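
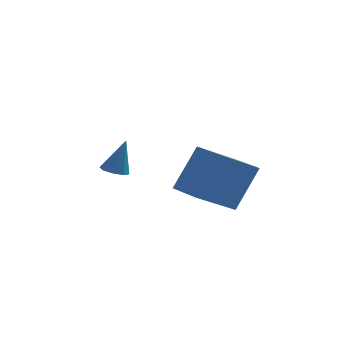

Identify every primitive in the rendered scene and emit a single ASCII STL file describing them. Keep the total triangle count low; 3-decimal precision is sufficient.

solid 
facet normal -0.388 -0.321 -0.864
outer loop
vertex 0.785 -4.55 1.779
vertex -0.022 -3.518 1.758
vertex 2.004 -3.613 0.882
endloop
endfacet
facet normal 0.617 -0.787 0.016
outer loop
vertex 2.742 -3.002 2.522
vertex 0.785 -4.55 1.779
vertex 2.004 -3.613 0.882
endloop
endfacet
facet normal -0.388 -0.322 -0.863
outer loop
vertex 2.004 -3.613 0.882
vertex -0.022 -3.518 1.758
vertex 1.197 -2.582 0.86
endloop
endfacet
facet normal 0.685 0.526 -0.504
outer loop
vertex 1.197 -2.582 0.86
vertex 2.742 -3.002 2.522
vertex 2.004 -3.613 0.882
endloop
endfacet
facet normal -0.685 -0.526 0.504
outer loop
vertex 0.785 -4.55 1.779
vertex 0.716 -2.907 3.398
vertex -0.022 -3.518 1.758
endloop
endfacet
facet normal 0.616 -0.787 0.016
outer loop
vertex 1.523 -3.938 3.42
vertex 0.785 -4.55 1.779
vertex 2.742 -3.002 2.522
endloop
endfacet
facet normal -0.685 -0.526 0.504
outer loop
vertex 1.523 -3.938 3.42
vertex 0.716 -2.907 3.398
vertex 0.785 -4.55 1.779
endloop
endfacet
facet normal -0.616 0.787 -0.016
outer loop
vertex -0.022 -3.518 1.758
vertex 0.716 -2.907 3.398
vertex 1.197 -2.582 0.86
endloop
endfacet
facet normal 0.685 0.526 -0.504
outer loop
vertex 1.935 -1.97 2.501
vertex 2.742 -3.002 2.522
vertex 1.197 -2.582 0.86
endloop
endfacet
facet normal -0.617 0.787 -0.016
outer loop
vertex 1.197 -2.582 0.86
vertex 0.716 -2.907 3.398
vertex 1.935 -1.97 2.501
endloop
endfacet
facet normal 0.389 0.322 0.863
outer loop
vertex 1.935 -1.97 2.501
vertex 1.523 -3.938 3.42
vertex 2.742 -3.002 2.522
endloop
endfacet
facet normal 0.388 0.322 0.864
outer loop
vertex 0.716 -2.907 3.398
vertex 1.523 -3.938 3.42
vertex 1.935 -1.97 2.501
endloop
endfacet
facet normal -0.271 -0.148 -0.951
outer loop
vertex -1.912 0.298 0.982
vertex -2.274 -0.056 1.14
vertex -2.272 0.468 1.058
endloop
endfacet
facet normal 0.439 0.895 0.076
outer loop
vertex -1.912 0.298 0.982
vertex -2.272 0.468 1.058
vertex -1.886 0.156 2.5
endloop
endfacet
facet normal -0.271 -0.148 -0.951
outer loop
vertex -2.272 0.468 1.058
vertex -2.274 -0.056 1.14
vertex -2.633 0.332 1.182
endloop
endfacet
facet normal -0.257 0.928 0.270
outer loop
vertex -2.272 0.468 1.058
vertex -2.633 0.332 1.182
vertex -1.886 0.156 2.5
endloop
endfacet
facet normal -0.272 -0.149 -0.951
outer loop
vertex -2.633 0.332 1.182
vertex -2.274 -0.056 1.14
vertex -2.784 -0.031 1.282
endloop
endfacet
facet normal -0.752 0.446 0.486
outer loop
vertex -2.633 0.332 1.182
vertex -2.784 -0.031 1.282
vertex -1.886 0.156 2.5
endloop
endfacet
facet normal -0.272 -0.147 -0.951
outer loop
vertex -2.784 -0.031 1.282
vertex -2.274 -0.056 1.14
vertex -2.636 -0.409 1.298
endloop
endfacet
facet normal -0.755 -0.270 0.598
outer loop
vertex -2.784 -0.031 1.282
vertex -2.636 -0.409 1.298
vertex -1.886 0.156 2.5
endloop
endfacet
facet normal -0.271 -0.148 -0.951
outer loop
vertex -2.636 -0.409 1.298
vertex -2.274 -0.056 1.14
vertex -2.276 -0.579 1.222
endloop
endfacet
facet normal -0.263 -0.799 0.540
outer loop
vertex -2.636 -0.409 1.298
vertex -2.276 -0.579 1.222
vertex -1.886 0.156 2.5
endloop
endfacet
facet normal -0.271 -0.148 -0.951
outer loop
vertex -2.276 -0.579 1.222
vertex -2.274 -0.056 1.14
vertex -1.915 -0.443 1.098
endloop
endfacet
facet normal 0.433 -0.832 0.347
outer loop
vertex -2.276 -0.579 1.222
vertex -1.915 -0.443 1.098
vertex -1.886 0.156 2.5
endloop
endfacet
facet normal -0.272 -0.149 -0.951
outer loop
vertex -1.915 -0.443 1.098
vertex -2.274 -0.056 1.14
vertex -1.764 -0.08 0.998
endloop
endfacet
facet normal 0.928 -0.350 0.130
outer loop
vertex -1.915 -0.443 1.098
vertex -1.764 -0.08 0.998
vertex -1.886 0.156 2.5
endloop
endfacet
facet normal -0.272 -0.147 -0.951
outer loop
vertex -1.764 -0.08 0.998
vertex -2.274 -0.056 1.14
vertex -1.912 0.298 0.982
endloop
endfacet
facet normal 0.931 0.365 0.018
outer loop
vertex -1.764 -0.08 0.998
vertex -1.912 0.298 0.982
vertex -1.886 0.156 2.5
endloop
endfacet

endsolid


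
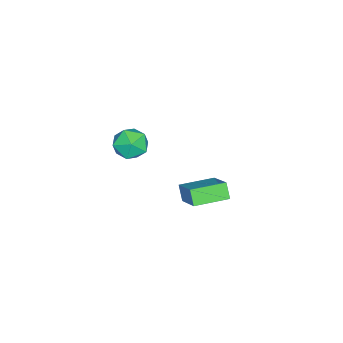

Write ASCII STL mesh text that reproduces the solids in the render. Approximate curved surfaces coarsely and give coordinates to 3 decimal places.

solid 
facet normal 0.145 0.264 0.954
outer loop
vertex 1.359 -3.238 4.115
vertex 1.616 -4.157 4.33
vertex 2.296 -3.513 4.049
endloop
endfacet
facet normal 0.274 0.811 0.516
outer loop
vertex 1.359 -3.238 4.115
vertex 2.296 -3.513 4.049
vertex 1.904 -2.941 3.359
endloop
endfacet
facet normal -0.318 0.938 0.139
outer loop
vertex 1.359 -3.238 4.115
vertex 1.904 -2.941 3.359
vertex 0.982 -3.232 3.214
endloop
endfacet
facet normal -0.814 0.467 0.344
outer loop
vertex 1.359 -3.238 4.115
vertex 0.982 -3.232 3.214
vertex 0.804 -3.983 3.813
endloop
endfacet
facet normal -0.529 0.050 0.847
outer loop
vertex 1.359 -3.238 4.115
vertex 0.804 -3.983 3.813
vertex 1.616 -4.157 4.33
endloop
endfacet
facet normal 0.788 0.613 0.061
outer loop
vertex 1.904 -2.941 3.359
vertex 2.296 -3.513 4.049
vertex 2.496 -3.677 3.107
endloop
endfacet
facet normal 0.578 -0.274 0.769
outer loop
vertex 2.296 -3.513 4.049
vertex 1.616 -4.157 4.33
vertex 2.318 -4.428 3.706
endloop
endfacet
facet normal -0.513 -0.617 0.597
outer loop
vertex 1.616 -4.157 4.33
vertex 0.804 -3.983 3.813
vertex 1.396 -4.719 3.561
endloop
endfacet
facet normal -0.974 0.058 -0.217
outer loop
vertex 0.804 -3.983 3.813
vertex 0.982 -3.232 3.214
vertex 1.004 -4.147 2.871
endloop
endfacet
facet normal -0.172 0.818 -0.549
outer loop
vertex 0.982 -3.232 3.214
vertex 1.904 -2.941 3.359
vertex 1.684 -3.503 2.59
endloop
endfacet
facet normal 0.814 -0.467 -0.344
outer loop
vertex 1.941 -4.422 2.805
vertex 2.496 -3.677 3.107
vertex 2.318 -4.428 3.706
endloop
endfacet
facet normal 0.318 -0.938 -0.139
outer loop
vertex 1.941 -4.422 2.805
vertex 2.318 -4.428 3.706
vertex 1.396 -4.719 3.561
endloop
endfacet
facet normal -0.274 -0.811 -0.516
outer loop
vertex 1.941 -4.422 2.805
vertex 1.396 -4.719 3.561
vertex 1.004 -4.147 2.871
endloop
endfacet
facet normal -0.145 -0.264 -0.954
outer loop
vertex 1.941 -4.422 2.805
vertex 1.004 -4.147 2.871
vertex 1.684 -3.503 2.59
endloop
endfacet
facet normal 0.529 -0.050 -0.847
outer loop
vertex 1.941 -4.422 2.805
vertex 1.684 -3.503 2.59
vertex 2.496 -3.677 3.107
endloop
endfacet
facet normal 0.974 -0.058 0.217
outer loop
vertex 2.318 -4.428 3.706
vertex 2.496 -3.677 3.107
vertex 2.296 -3.513 4.049
endloop
endfacet
facet normal 0.172 -0.818 0.549
outer loop
vertex 1.396 -4.719 3.561
vertex 2.318 -4.428 3.706
vertex 1.616 -4.157 4.33
endloop
endfacet
facet normal -0.788 -0.613 -0.061
outer loop
vertex 1.004 -4.147 2.871
vertex 1.396 -4.719 3.561
vertex 0.804 -3.983 3.813
endloop
endfacet
facet normal -0.578 0.274 -0.769
outer loop
vertex 1.684 -3.503 2.59
vertex 1.004 -4.147 2.871
vertex 0.982 -3.232 3.214
endloop
endfacet
facet normal 0.513 0.617 -0.597
outer loop
vertex 2.496 -3.677 3.107
vertex 1.684 -3.503 2.59
vertex 1.904 -2.941 3.359
endloop
endfacet
facet normal -0.433 -0.364 0.825
outer loop
vertex -0.912 -1.858 -1.617
vertex -2.081 -0.437 -1.604
vertex -2.255 -2.952 -2.804
endloop
endfacet
facet normal 0.635 -0.772 -0.007
outer loop
vertex -1.839 -2.603 -3.596
vertex -0.912 -1.858 -1.617
vertex -2.255 -2.952 -2.804
endloop
endfacet
facet normal -0.433 -0.364 0.825
outer loop
vertex -2.255 -2.952 -2.804
vertex -2.081 -0.437 -1.604
vertex -3.424 -1.531 -2.791
endloop
endfacet
facet normal -0.639 -0.521 -0.565
outer loop
vertex -3.424 -1.531 -2.791
vertex -1.839 -2.603 -3.596
vertex -2.255 -2.952 -2.804
endloop
endfacet
facet normal 0.639 0.521 0.565
outer loop
vertex -0.912 -1.858 -1.617
vertex -1.665 -0.088 -2.396
vertex -2.081 -0.437 -1.604
endloop
endfacet
facet normal 0.635 -0.772 -0.007
outer loop
vertex -0.496 -1.509 -2.409
vertex -0.912 -1.858 -1.617
vertex -1.839 -2.603 -3.596
endloop
endfacet
facet normal 0.639 0.521 0.565
outer loop
vertex -0.496 -1.509 -2.409
vertex -1.665 -0.088 -2.396
vertex -0.912 -1.858 -1.617
endloop
endfacet
facet normal -0.635 0.772 0.007
outer loop
vertex -2.081 -0.437 -1.604
vertex -1.665 -0.088 -2.396
vertex -3.424 -1.531 -2.791
endloop
endfacet
facet normal -0.639 -0.521 -0.565
outer loop
vertex -3.008 -1.182 -3.583
vertex -1.839 -2.603 -3.596
vertex -3.424 -1.531 -2.791
endloop
endfacet
facet normal -0.635 0.772 0.007
outer loop
vertex -3.424 -1.531 -2.791
vertex -1.665 -0.088 -2.396
vertex -3.008 -1.182 -3.583
endloop
endfacet
facet normal 0.433 0.364 -0.825
outer loop
vertex -3.008 -1.182 -3.583
vertex -0.496 -1.509 -2.409
vertex -1.839 -2.603 -3.596
endloop
endfacet
facet normal 0.433 0.364 -0.825
outer loop
vertex -1.665 -0.088 -2.396
vertex -0.496 -1.509 -2.409
vertex -3.008 -1.182 -3.583
endloop
endfacet

endsolid


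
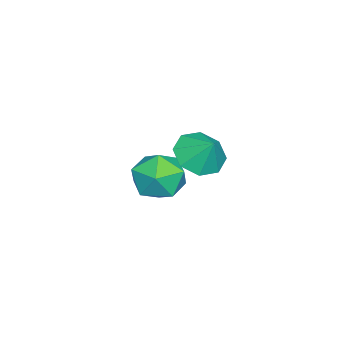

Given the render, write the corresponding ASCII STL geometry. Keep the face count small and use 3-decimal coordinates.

solid 
facet normal -0.336 -0.540 -0.772
outer loop
vertex 1.011 0.103 -0.973
vertex 0.297 -0.118 -0.507
vertex 0.503 0.538 -1.056
endloop
endfacet
facet normal 0.651 0.759 -0.011
outer loop
vertex 1.011 0.103 -0.973
vertex 0.503 0.538 -1.056
vertex 0.643 0.438 0.287
endloop
endfacet
facet normal -0.335 -0.541 -0.772
outer loop
vertex 0.503 0.538 -1.056
vertex 0.297 -0.118 -0.507
vertex -0.125 0.589 -0.819
endloop
endfacet
facet normal 0.104 0.993 0.063
outer loop
vertex 0.503 0.538 -1.056
vertex -0.125 0.589 -0.819
vertex 0.643 0.438 0.287
endloop
endfacet
facet normal -0.335 -0.540 -0.772
outer loop
vertex -0.125 0.589 -0.819
vertex 0.297 -0.118 -0.507
vertex -0.506 0.225 -0.399
endloop
endfacet
facet normal -0.384 0.841 0.381
outer loop
vertex -0.125 0.589 -0.819
vertex -0.506 0.225 -0.399
vertex 0.643 0.438 0.287
endloop
endfacet
facet normal -0.335 -0.541 -0.771
outer loop
vertex -0.506 0.225 -0.399
vertex 0.297 -0.118 -0.507
vertex -0.417 -0.339 -0.042
endloop
endfacet
facet normal -0.524 0.395 0.755
outer loop
vertex -0.506 0.225 -0.399
vertex -0.417 -0.339 -0.042
vertex 0.643 0.438 0.287
endloop
endfacet
facet normal -0.335 -0.541 -0.772
outer loop
vertex -0.417 -0.339 -0.042
vertex 0.297 -0.118 -0.507
vertex 0.091 -0.774 0.042
endloop
endfacet
facet normal -0.236 -0.088 0.968
outer loop
vertex -0.417 -0.339 -0.042
vertex 0.091 -0.774 0.042
vertex 0.643 0.438 0.287
endloop
endfacet
facet normal -0.336 -0.540 -0.772
outer loop
vertex 0.091 -0.774 0.042
vertex 0.297 -0.118 -0.507
vertex 0.719 -0.825 -0.196
endloop
endfacet
facet normal 0.312 -0.323 0.893
outer loop
vertex 0.091 -0.774 0.042
vertex 0.719 -0.825 -0.196
vertex 0.643 0.438 0.287
endloop
endfacet
facet normal -0.336 -0.540 -0.772
outer loop
vertex 0.719 -0.825 -0.196
vertex 0.297 -0.118 -0.507
vertex 1.1 -0.462 -0.616
endloop
endfacet
facet normal 0.799 -0.172 0.576
outer loop
vertex 0.719 -0.825 -0.196
vertex 1.1 -0.462 -0.616
vertex 0.643 0.438 0.287
endloop
endfacet
facet normal -0.336 -0.540 -0.771
outer loop
vertex 1.1 -0.462 -0.616
vertex 0.297 -0.118 -0.507
vertex 1.011 0.103 -0.973
endloop
endfacet
facet normal 0.940 0.275 0.201
outer loop
vertex 1.1 -0.462 -0.616
vertex 1.011 0.103 -0.973
vertex 0.643 0.438 0.287
endloop
endfacet
facet normal -0.340 0.505 0.793
outer loop
vertex -2.53 -1.567 -3.455
vertex -3.429 -2.112 -3.493
vertex -2.621 -2.467 -2.921
endloop
endfacet
facet normal 0.372 0.446 0.814
outer loop
vertex -2.53 -1.567 -3.455
vertex -2.621 -2.467 -2.921
vertex -1.734 -2.253 -3.443
endloop
endfacet
facet normal 0.635 0.741 0.220
outer loop
vertex -2.53 -1.567 -3.455
vertex -1.734 -2.253 -3.443
vertex -1.993 -1.765 -4.337
endloop
endfacet
facet normal 0.087 0.982 -0.168
outer loop
vertex -2.53 -1.567 -3.455
vertex -1.993 -1.765 -4.337
vertex -3.04 -1.678 -4.368
endloop
endfacet
facet normal -0.515 0.837 0.186
outer loop
vertex -2.53 -1.567 -3.455
vertex -3.04 -1.678 -4.368
vertex -3.429 -2.112 -3.493
endloop
endfacet
facet normal 0.535 -0.248 0.807
outer loop
vertex -1.734 -2.253 -3.443
vertex -2.621 -2.467 -2.921
vertex -2.14 -3.222 -3.472
endloop
endfacet
facet normal -0.615 -0.153 0.774
outer loop
vertex -2.621 -2.467 -2.921
vertex -3.429 -2.112 -3.493
vertex -3.187 -3.135 -3.503
endloop
endfacet
facet normal -0.900 0.383 -0.210
outer loop
vertex -3.429 -2.112 -3.493
vertex -3.04 -1.678 -4.368
vertex -3.446 -2.647 -4.397
endloop
endfacet
facet normal 0.075 0.618 -0.782
outer loop
vertex -3.04 -1.678 -4.368
vertex -1.993 -1.765 -4.337
vertex -2.559 -2.433 -4.919
endloop
endfacet
facet normal 0.961 0.229 -0.154
outer loop
vertex -1.993 -1.765 -4.337
vertex -1.734 -2.253 -3.443
vertex -1.751 -2.788 -4.347
endloop
endfacet
facet normal -0.087 -0.982 0.168
outer loop
vertex -2.65 -3.333 -4.385
vertex -2.14 -3.222 -3.472
vertex -3.187 -3.135 -3.503
endloop
endfacet
facet normal -0.635 -0.741 -0.220
outer loop
vertex -2.65 -3.333 -4.385
vertex -3.187 -3.135 -3.503
vertex -3.446 -2.647 -4.397
endloop
endfacet
facet normal -0.372 -0.446 -0.814
outer loop
vertex -2.65 -3.333 -4.385
vertex -3.446 -2.647 -4.397
vertex -2.559 -2.433 -4.919
endloop
endfacet
facet normal 0.340 -0.505 -0.793
outer loop
vertex -2.65 -3.333 -4.385
vertex -2.559 -2.433 -4.919
vertex -1.751 -2.788 -4.347
endloop
endfacet
facet normal 0.515 -0.837 -0.186
outer loop
vertex -2.65 -3.333 -4.385
vertex -1.751 -2.788 -4.347
vertex -2.14 -3.222 -3.472
endloop
endfacet
facet normal -0.075 -0.618 0.782
outer loop
vertex -3.187 -3.135 -3.503
vertex -2.14 -3.222 -3.472
vertex -2.621 -2.467 -2.921
endloop
endfacet
facet normal -0.961 -0.229 0.154
outer loop
vertex -3.446 -2.647 -4.397
vertex -3.187 -3.135 -3.503
vertex -3.429 -2.112 -3.493
endloop
endfacet
facet normal -0.535 0.248 -0.807
outer loop
vertex -2.559 -2.433 -4.919
vertex -3.446 -2.647 -4.397
vertex -3.04 -1.678 -4.368
endloop
endfacet
facet normal 0.615 0.153 -0.774
outer loop
vertex -1.751 -2.788 -4.347
vertex -2.559 -2.433 -4.919
vertex -1.993 -1.765 -4.337
endloop
endfacet
facet normal 0.900 -0.383 0.210
outer loop
vertex -2.14 -3.222 -3.472
vertex -1.751 -2.788 -4.347
vertex -1.734 -2.253 -3.443
endloop
endfacet

endsolid


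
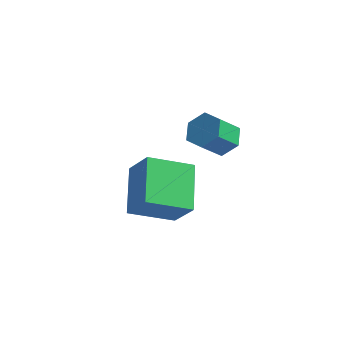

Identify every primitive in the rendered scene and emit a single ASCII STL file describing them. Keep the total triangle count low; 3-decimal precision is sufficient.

solid 
facet normal -0.672 -0.630 0.389
outer loop
vertex 1.867 0.369 -2.885
vertex 1.067 1.794 -1.957
vertex 1.018 0.601 -3.974
endloop
endfacet
facet normal 0.426 -0.758 -0.494
outer loop
vertex 2.173 1.686 -4.643
vertex 1.867 0.369 -2.885
vertex 1.018 0.601 -3.974
endloop
endfacet
facet normal -0.672 -0.630 0.389
outer loop
vertex 1.018 0.601 -3.974
vertex 1.067 1.794 -1.957
vertex 0.218 2.027 -3.045
endloop
endfacet
facet normal -0.607 0.166 -0.777
outer loop
vertex 0.218 2.027 -3.045
vertex 2.173 1.686 -4.643
vertex 1.018 0.601 -3.974
endloop
endfacet
facet normal 0.606 -0.166 0.778
outer loop
vertex 1.867 0.369 -2.885
vertex 2.222 2.879 -2.626
vertex 1.067 1.794 -1.957
endloop
endfacet
facet normal 0.425 -0.758 -0.494
outer loop
vertex 3.022 1.453 -3.555
vertex 1.867 0.369 -2.885
vertex 2.173 1.686 -4.643
endloop
endfacet
facet normal 0.607 -0.166 0.777
outer loop
vertex 3.022 1.453 -3.555
vertex 2.222 2.879 -2.626
vertex 1.867 0.369 -2.885
endloop
endfacet
facet normal -0.426 0.758 0.494
outer loop
vertex 1.067 1.794 -1.957
vertex 2.222 2.879 -2.626
vertex 0.218 2.027 -3.045
endloop
endfacet
facet normal -0.607 0.166 -0.778
outer loop
vertex 1.373 3.111 -3.715
vertex 2.173 1.686 -4.643
vertex 0.218 2.027 -3.045
endloop
endfacet
facet normal -0.426 0.759 0.493
outer loop
vertex 0.218 2.027 -3.045
vertex 2.222 2.879 -2.626
vertex 1.373 3.111 -3.715
endloop
endfacet
facet normal 0.672 0.630 -0.389
outer loop
vertex 1.373 3.111 -3.715
vertex 3.022 1.453 -3.555
vertex 2.173 1.686 -4.643
endloop
endfacet
facet normal 0.672 0.630 -0.389
outer loop
vertex 2.222 2.879 -2.626
vertex 3.022 1.453 -3.555
vertex 1.373 3.111 -3.715
endloop
endfacet
facet normal 0.269 0.659 -0.702
outer loop
vertex 3.914 2.794 -0.061
vertex 3.493 2.476 -0.521
vertex 3.247 2.998 -0.125
endloop
endfacet
facet normal 0.144 0.694 0.706
outer loop
vertex 3.914 2.794 -0.061
vertex 3.247 2.998 -0.125
vertex 3.608 2.043 0.74
endloop
endfacet
facet normal 0.146 0.694 0.705
outer loop
vertex 3.608 2.043 0.74
vertex 3.247 2.998 -0.125
vertex 2.941 2.247 0.677
endloop
endfacet
facet normal -0.268 -0.659 0.703
outer loop
vertex 3.608 2.043 0.74
vertex 2.941 2.247 0.677
vertex 3.187 1.724 0.281
endloop
endfacet
facet normal 0.267 0.659 -0.703
outer loop
vertex 3.247 2.998 -0.125
vertex 3.493 2.476 -0.521
vertex 2.826 2.679 -0.584
endloop
endfacet
facet normal -0.752 0.599 0.274
outer loop
vertex 3.247 2.998 -0.125
vertex 2.826 2.679 -0.584
vertex 2.941 2.247 0.677
endloop
endfacet
facet normal -0.753 0.599 0.274
outer loop
vertex 2.941 2.247 0.677
vertex 2.826 2.679 -0.584
vertex 2.52 1.928 0.217
endloop
endfacet
facet normal -0.269 -0.659 0.703
outer loop
vertex 2.941 2.247 0.677
vertex 2.52 1.928 0.217
vertex 3.187 1.724 0.281
endloop
endfacet
facet normal 0.267 0.659 -0.703
outer loop
vertex 2.826 2.679 -0.584
vertex 3.493 2.476 -0.521
vertex 3.072 2.157 -0.98
endloop
endfacet
facet normal -0.897 -0.095 -0.432
outer loop
vertex 2.826 2.679 -0.584
vertex 3.072 2.157 -0.98
vertex 2.52 1.928 0.217
endloop
endfacet
facet normal -0.897 -0.095 -0.432
outer loop
vertex 2.52 1.928 0.217
vertex 3.072 2.157 -0.98
vertex 2.766 1.406 -0.179
endloop
endfacet
facet normal -0.269 -0.659 0.702
outer loop
vertex 2.52 1.928 0.217
vertex 2.766 1.406 -0.179
vertex 3.187 1.724 0.281
endloop
endfacet
facet normal 0.268 0.659 -0.703
outer loop
vertex 3.072 2.157 -0.98
vertex 3.493 2.476 -0.521
vertex 3.739 1.953 -0.917
endloop
endfacet
facet normal -0.145 -0.693 -0.706
outer loop
vertex 3.072 2.157 -0.98
vertex 3.739 1.953 -0.917
vertex 2.766 1.406 -0.179
endloop
endfacet
facet normal -0.145 -0.694 -0.705
outer loop
vertex 2.766 1.406 -0.179
vertex 3.739 1.953 -0.917
vertex 3.433 1.202 -0.115
endloop
endfacet
facet normal -0.269 -0.659 0.702
outer loop
vertex 2.766 1.406 -0.179
vertex 3.433 1.202 -0.115
vertex 3.187 1.724 0.281
endloop
endfacet
facet normal 0.269 0.659 -0.703
outer loop
vertex 3.739 1.953 -0.917
vertex 3.493 2.476 -0.521
vertex 4.16 2.272 -0.457
endloop
endfacet
facet normal 0.753 -0.599 -0.274
outer loop
vertex 3.739 1.953 -0.917
vertex 4.16 2.272 -0.457
vertex 3.433 1.202 -0.115
endloop
endfacet
facet normal 0.753 -0.599 -0.274
outer loop
vertex 3.433 1.202 -0.115
vertex 4.16 2.272 -0.457
vertex 3.854 1.521 0.344
endloop
endfacet
facet normal -0.267 -0.659 0.703
outer loop
vertex 3.433 1.202 -0.115
vertex 3.854 1.521 0.344
vertex 3.187 1.724 0.281
endloop
endfacet
facet normal 0.269 0.659 -0.702
outer loop
vertex 4.16 2.272 -0.457
vertex 3.493 2.476 -0.521
vertex 3.914 2.794 -0.061
endloop
endfacet
facet normal 0.897 0.095 0.432
outer loop
vertex 4.16 2.272 -0.457
vertex 3.914 2.794 -0.061
vertex 3.854 1.521 0.344
endloop
endfacet
facet normal 0.897 0.095 0.432
outer loop
vertex 3.854 1.521 0.344
vertex 3.914 2.794 -0.061
vertex 3.608 2.043 0.74
endloop
endfacet
facet normal -0.267 -0.659 0.703
outer loop
vertex 3.854 1.521 0.344
vertex 3.608 2.043 0.74
vertex 3.187 1.724 0.281
endloop
endfacet

endsolid


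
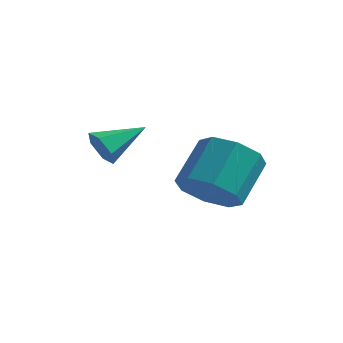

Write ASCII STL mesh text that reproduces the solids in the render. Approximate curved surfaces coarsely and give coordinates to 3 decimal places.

solid 
facet normal -0.507 -0.775 -0.378
outer loop
vertex -2.461 2.666 -2.552
vertex -2.871 2.669 -2.009
vertex -3.029 3.04 -2.557
endloop
endfacet
facet normal 0.378 0.564 -0.735
outer loop
vertex -2.461 2.666 -2.552
vertex -3.029 3.04 -2.557
vertex -2.069 3.891 -1.411
endloop
endfacet
facet normal -0.508 -0.774 -0.378
outer loop
vertex -3.029 3.04 -2.557
vertex -2.871 2.669 -2.009
vertex -3.439 3.044 -2.014
endloop
endfacet
facet normal -0.399 0.864 -0.307
outer loop
vertex -3.029 3.04 -2.557
vertex -3.439 3.044 -2.014
vertex -2.069 3.891 -1.411
endloop
endfacet
facet normal -0.507 -0.774 -0.380
outer loop
vertex -3.439 3.044 -2.014
vertex -2.871 2.669 -2.009
vertex -3.281 2.672 -1.467
endloop
endfacet
facet normal -0.600 0.570 0.561
outer loop
vertex -3.439 3.044 -2.014
vertex -3.281 2.672 -1.467
vertex -2.069 3.891 -1.411
endloop
endfacet
facet normal -0.508 -0.773 -0.380
outer loop
vertex -3.281 2.672 -1.467
vertex -2.871 2.669 -2.009
vertex -2.714 2.297 -1.462
endloop
endfacet
facet normal -0.024 -0.022 0.999
outer loop
vertex -3.281 2.672 -1.467
vertex -2.714 2.297 -1.462
vertex -2.069 3.891 -1.411
endloop
endfacet
facet normal -0.508 -0.773 -0.380
outer loop
vertex -2.714 2.297 -1.462
vertex -2.871 2.669 -2.009
vertex -2.304 2.294 -2.005
endloop
endfacet
facet normal 0.754 -0.323 0.571
outer loop
vertex -2.714 2.297 -1.462
vertex -2.304 2.294 -2.005
vertex -2.069 3.891 -1.411
endloop
endfacet
facet normal -0.508 -0.773 -0.380
outer loop
vertex -2.304 2.294 -2.005
vertex -2.871 2.669 -2.009
vertex -2.461 2.666 -2.552
endloop
endfacet
facet normal 0.955 -0.031 -0.295
outer loop
vertex -2.304 2.294 -2.005
vertex -2.461 2.666 -2.552
vertex -2.069 3.891 -1.411
endloop
endfacet
facet normal -0.067 -0.733 -0.677
outer loop
vertex 1.299 3.032 -3.224
vertex 0.291 3.298 -3.413
vertex 1.229 3.583 -3.814
endloop
endfacet
facet normal 0.994 0.010 -0.109
outer loop
vertex 1.299 3.032 -3.224
vertex 1.229 3.583 -3.814
vertex 1.418 4.336 -2.019
endloop
endfacet
facet normal 0.994 0.010 -0.109
outer loop
vertex 1.418 4.336 -2.019
vertex 1.229 3.583 -3.814
vertex 1.348 4.888 -2.609
endloop
endfacet
facet normal 0.067 0.733 0.677
outer loop
vertex 1.418 4.336 -2.019
vertex 1.348 4.888 -2.609
vertex 0.409 4.602 -2.207
endloop
endfacet
facet normal -0.067 -0.733 -0.677
outer loop
vertex 1.229 3.583 -3.814
vertex 0.291 3.298 -3.413
vertex 0.609 3.968 -4.169
endloop
endfacet
facet normal 0.642 0.488 -0.592
outer loop
vertex 1.229 3.583 -3.814
vertex 0.609 3.968 -4.169
vertex 1.348 4.888 -2.609
endloop
endfacet
facet normal 0.642 0.488 -0.592
outer loop
vertex 1.348 4.888 -2.609
vertex 0.609 3.968 -4.169
vertex 0.728 5.273 -2.964
endloop
endfacet
facet normal 0.067 0.732 0.677
outer loop
vertex 1.348 4.888 -2.609
vertex 0.728 5.273 -2.964
vertex 0.409 4.602 -2.207
endloop
endfacet
facet normal -0.067 -0.733 -0.677
outer loop
vertex 0.609 3.968 -4.169
vertex 0.291 3.298 -3.413
vertex -0.197 3.96 -4.081
endloop
endfacet
facet normal -0.086 0.680 -0.728
outer loop
vertex 0.609 3.968 -4.169
vertex -0.197 3.96 -4.081
vertex 0.728 5.273 -2.964
endloop
endfacet
facet normal -0.087 0.680 -0.728
outer loop
vertex 0.728 5.273 -2.964
vertex -0.197 3.96 -4.081
vertex -0.079 5.264 -2.876
endloop
endfacet
facet normal 0.066 0.733 0.677
outer loop
vertex 0.728 5.273 -2.964
vertex -0.079 5.264 -2.876
vertex 0.409 4.602 -2.207
endloop
endfacet
facet normal -0.067 -0.733 -0.677
outer loop
vertex -0.197 3.96 -4.081
vertex 0.291 3.298 -3.413
vertex -0.718 3.564 -3.601
endloop
endfacet
facet normal -0.764 0.474 -0.438
outer loop
vertex -0.197 3.96 -4.081
vertex -0.718 3.564 -3.601
vertex -0.079 5.264 -2.876
endloop
endfacet
facet normal -0.764 0.474 -0.437
outer loop
vertex -0.079 5.264 -2.876
vertex -0.718 3.564 -3.601
vertex -0.599 4.868 -2.396
endloop
endfacet
facet normal 0.067 0.733 0.677
outer loop
vertex -0.079 5.264 -2.876
vertex -0.599 4.868 -2.396
vertex 0.409 4.602 -2.207
endloop
endfacet
facet normal -0.067 -0.733 -0.677
outer loop
vertex -0.718 3.564 -3.601
vertex 0.291 3.298 -3.413
vertex -0.648 3.012 -3.011
endloop
endfacet
facet normal -0.994 -0.010 0.109
outer loop
vertex -0.718 3.564 -3.601
vertex -0.648 3.012 -3.011
vertex -0.599 4.868 -2.396
endloop
endfacet
facet normal -0.994 -0.010 0.109
outer loop
vertex -0.599 4.868 -2.396
vertex -0.648 3.012 -3.011
vertex -0.529 4.317 -1.806
endloop
endfacet
facet normal 0.067 0.733 0.677
outer loop
vertex -0.599 4.868 -2.396
vertex -0.529 4.317 -1.806
vertex 0.409 4.602 -2.207
endloop
endfacet
facet normal -0.067 -0.732 -0.677
outer loop
vertex -0.648 3.012 -3.011
vertex 0.291 3.298 -3.413
vertex -0.028 2.627 -2.656
endloop
endfacet
facet normal -0.642 -0.488 0.592
outer loop
vertex -0.648 3.012 -3.011
vertex -0.028 2.627 -2.656
vertex -0.529 4.317 -1.806
endloop
endfacet
facet normal -0.642 -0.488 0.592
outer loop
vertex -0.529 4.317 -1.806
vertex -0.028 2.627 -2.656
vertex 0.091 3.932 -1.451
endloop
endfacet
facet normal 0.067 0.733 0.677
outer loop
vertex -0.529 4.317 -1.806
vertex 0.091 3.932 -1.451
vertex 0.409 4.602 -2.207
endloop
endfacet
facet normal -0.066 -0.733 -0.677
outer loop
vertex -0.028 2.627 -2.656
vertex 0.291 3.298 -3.413
vertex 0.779 2.636 -2.744
endloop
endfacet
facet normal 0.087 -0.680 0.728
outer loop
vertex -0.028 2.627 -2.656
vertex 0.779 2.636 -2.744
vertex 0.091 3.932 -1.451
endloop
endfacet
facet normal 0.086 -0.680 0.728
outer loop
vertex 0.091 3.932 -1.451
vertex 0.779 2.636 -2.744
vertex 0.897 3.94 -1.539
endloop
endfacet
facet normal 0.067 0.733 0.677
outer loop
vertex 0.091 3.932 -1.451
vertex 0.897 3.94 -1.539
vertex 0.409 4.602 -2.207
endloop
endfacet
facet normal -0.067 -0.733 -0.677
outer loop
vertex 0.779 2.636 -2.744
vertex 0.291 3.298 -3.413
vertex 1.299 3.032 -3.224
endloop
endfacet
facet normal 0.764 -0.473 0.438
outer loop
vertex 0.779 2.636 -2.744
vertex 1.299 3.032 -3.224
vertex 0.897 3.94 -1.539
endloop
endfacet
facet normal 0.764 -0.474 0.438
outer loop
vertex 0.897 3.94 -1.539
vertex 1.299 3.032 -3.224
vertex 1.418 4.336 -2.019
endloop
endfacet
facet normal 0.067 0.733 0.677
outer loop
vertex 0.897 3.94 -1.539
vertex 1.418 4.336 -2.019
vertex 0.409 4.602 -2.207
endloop
endfacet

endsolid


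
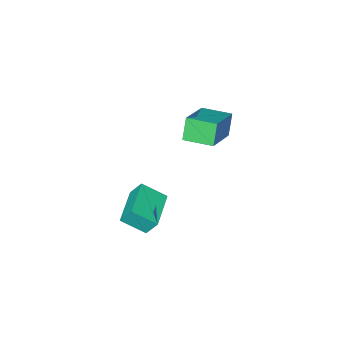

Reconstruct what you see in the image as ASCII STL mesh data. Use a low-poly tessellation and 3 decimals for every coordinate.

solid 
facet normal -0.708 -0.699 0.105
outer loop
vertex 2.589 -0.461 -0.131
vertex 1.852 0.19 -0.765
vertex 2.861 -0.843 -0.84
endloop
endfacet
facet normal 0.631 -0.556 0.541
outer loop
vertex 4.028 0.31 -1.015
vertex 2.589 -0.461 -0.131
vertex 2.861 -0.843 -0.84
endloop
endfacet
facet normal -0.707 -0.699 0.106
outer loop
vertex 2.861 -0.843 -0.84
vertex 1.852 0.19 -0.765
vertex 2.123 -0.192 -1.474
endloop
endfacet
facet normal 0.320 -0.450 -0.834
outer loop
vertex 2.123 -0.192 -1.474
vertex 4.028 0.31 -1.015
vertex 2.861 -0.843 -0.84
endloop
endfacet
facet normal -0.320 0.450 0.834
outer loop
vertex 2.589 -0.461 -0.131
vertex 3.019 1.343 -0.94
vertex 1.852 0.19 -0.765
endloop
endfacet
facet normal 0.631 -0.557 0.541
outer loop
vertex 3.757 0.692 -0.306
vertex 2.589 -0.461 -0.131
vertex 4.028 0.31 -1.015
endloop
endfacet
facet normal -0.319 0.450 0.834
outer loop
vertex 3.757 0.692 -0.306
vertex 3.019 1.343 -0.94
vertex 2.589 -0.461 -0.131
endloop
endfacet
facet normal -0.631 0.556 -0.541
outer loop
vertex 1.852 0.19 -0.765
vertex 3.019 1.343 -0.94
vertex 2.123 -0.192 -1.474
endloop
endfacet
facet normal 0.320 -0.450 -0.834
outer loop
vertex 3.291 0.961 -1.649
vertex 4.028 0.31 -1.015
vertex 2.123 -0.192 -1.474
endloop
endfacet
facet normal -0.630 0.556 -0.542
outer loop
vertex 2.123 -0.192 -1.474
vertex 3.019 1.343 -0.94
vertex 3.291 0.961 -1.649
endloop
endfacet
facet normal 0.708 0.698 -0.106
outer loop
vertex 3.291 0.961 -1.649
vertex 3.757 0.692 -0.306
vertex 4.028 0.31 -1.015
endloop
endfacet
facet normal 0.707 0.699 -0.105
outer loop
vertex 3.019 1.343 -0.94
vertex 3.757 0.692 -0.306
vertex 3.291 0.961 -1.649
endloop
endfacet
facet normal -0.589 0.808 0.021
outer loop
vertex -0.379 1.142 3.817
vertex 0.932 2.078 4.548
vertex -0.053 1.403 2.897
endloop
endfacet
facet normal -0.741 -0.530 -0.413
outer loop
vertex 0.648 0.442 2.872
vertex -0.379 1.142 3.817
vertex -0.053 1.403 2.897
endloop
endfacet
facet normal -0.589 0.808 0.021
outer loop
vertex -0.053 1.403 2.897
vertex 0.932 2.078 4.548
vertex 1.258 2.34 3.628
endloop
endfacet
facet normal 0.323 0.259 -0.910
outer loop
vertex 1.258 2.34 3.628
vertex 0.648 0.442 2.872
vertex -0.053 1.403 2.897
endloop
endfacet
facet normal -0.323 -0.259 0.910
outer loop
vertex -0.379 1.142 3.817
vertex 1.633 1.117 4.523
vertex 0.932 2.078 4.548
endloop
endfacet
facet normal -0.741 -0.529 -0.413
outer loop
vertex 0.322 0.18 3.792
vertex -0.379 1.142 3.817
vertex 0.648 0.442 2.872
endloop
endfacet
facet normal -0.323 -0.259 0.910
outer loop
vertex 0.322 0.18 3.792
vertex 1.633 1.117 4.523
vertex -0.379 1.142 3.817
endloop
endfacet
facet normal 0.741 0.530 0.413
outer loop
vertex 0.932 2.078 4.548
vertex 1.633 1.117 4.523
vertex 1.258 2.34 3.628
endloop
endfacet
facet normal 0.323 0.259 -0.910
outer loop
vertex 1.959 1.378 3.603
vertex 0.648 0.442 2.872
vertex 1.258 2.34 3.628
endloop
endfacet
facet normal 0.741 0.529 0.413
outer loop
vertex 1.258 2.34 3.628
vertex 1.633 1.117 4.523
vertex 1.959 1.378 3.603
endloop
endfacet
facet normal 0.589 -0.808 -0.021
outer loop
vertex 1.959 1.378 3.603
vertex 0.322 0.18 3.792
vertex 0.648 0.442 2.872
endloop
endfacet
facet normal 0.589 -0.808 -0.021
outer loop
vertex 1.633 1.117 4.523
vertex 0.322 0.18 3.792
vertex 1.959 1.378 3.603
endloop
endfacet

endsolid


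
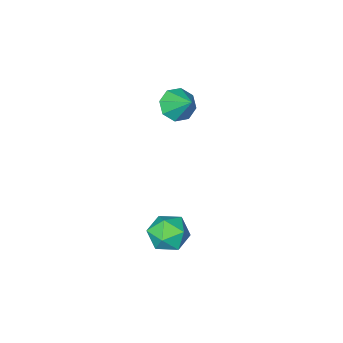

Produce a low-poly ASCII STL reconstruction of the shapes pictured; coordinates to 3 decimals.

solid 
facet normal -0.997 -0.081 -0.001
outer loop
vertex 1.879 4.049 -2.668
vertex 1.956 3.099 -2.745
vertex 1.922 3.508 -1.88
endloop
endfacet
facet normal -0.787 0.487 0.377
outer loop
vertex 1.879 4.049 -2.668
vertex 1.922 3.508 -1.88
vertex 2.41 4.33 -1.923
endloop
endfacet
facet normal -0.408 0.911 -0.053
outer loop
vertex 1.879 4.049 -2.668
vertex 2.41 4.33 -1.923
vertex 2.746 4.429 -2.813
endloop
endfacet
facet normal -0.382 0.607 -0.697
outer loop
vertex 1.879 4.049 -2.668
vertex 2.746 4.429 -2.813
vertex 2.465 3.668 -3.321
endloop
endfacet
facet normal -0.746 -0.007 -0.666
outer loop
vertex 1.879 4.049 -2.668
vertex 2.465 3.668 -3.321
vertex 1.956 3.099 -2.745
endloop
endfacet
facet normal -0.356 0.258 0.898
outer loop
vertex 2.41 4.33 -1.923
vertex 1.922 3.508 -1.88
vertex 2.815 3.552 -1.539
endloop
endfacet
facet normal -0.695 -0.660 0.285
outer loop
vertex 1.922 3.508 -1.88
vertex 1.956 3.099 -2.745
vertex 2.534 2.791 -2.047
endloop
endfacet
facet normal -0.290 -0.541 -0.790
outer loop
vertex 1.956 3.099 -2.745
vertex 2.465 3.668 -3.321
vertex 2.87 2.89 -2.937
endloop
endfacet
facet normal 0.299 0.451 -0.841
outer loop
vertex 2.465 3.668 -3.321
vertex 2.746 4.429 -2.813
vertex 3.358 3.712 -2.98
endloop
endfacet
facet normal 0.259 0.944 0.203
outer loop
vertex 2.746 4.429 -2.813
vertex 2.41 4.33 -1.923
vertex 3.324 4.121 -2.115
endloop
endfacet
facet normal 0.382 -0.607 0.697
outer loop
vertex 3.401 3.171 -2.192
vertex 2.815 3.552 -1.539
vertex 2.534 2.791 -2.047
endloop
endfacet
facet normal 0.408 -0.911 0.053
outer loop
vertex 3.401 3.171 -2.192
vertex 2.534 2.791 -2.047
vertex 2.87 2.89 -2.937
endloop
endfacet
facet normal 0.787 -0.487 -0.377
outer loop
vertex 3.401 3.171 -2.192
vertex 2.87 2.89 -2.937
vertex 3.358 3.712 -2.98
endloop
endfacet
facet normal 0.997 0.081 0.001
outer loop
vertex 3.401 3.171 -2.192
vertex 3.358 3.712 -2.98
vertex 3.324 4.121 -2.115
endloop
endfacet
facet normal 0.746 0.007 0.666
outer loop
vertex 3.401 3.171 -2.192
vertex 3.324 4.121 -2.115
vertex 2.815 3.552 -1.539
endloop
endfacet
facet normal -0.299 -0.451 0.841
outer loop
vertex 2.534 2.791 -2.047
vertex 2.815 3.552 -1.539
vertex 1.922 3.508 -1.88
endloop
endfacet
facet normal -0.259 -0.944 -0.203
outer loop
vertex 2.87 2.89 -2.937
vertex 2.534 2.791 -2.047
vertex 1.956 3.099 -2.745
endloop
endfacet
facet normal 0.356 -0.258 -0.898
outer loop
vertex 3.358 3.712 -2.98
vertex 2.87 2.89 -2.937
vertex 2.465 3.668 -3.321
endloop
endfacet
facet normal 0.695 0.660 -0.285
outer loop
vertex 3.324 4.121 -2.115
vertex 3.358 3.712 -2.98
vertex 2.746 4.429 -2.813
endloop
endfacet
facet normal 0.290 0.541 0.790
outer loop
vertex 2.815 3.552 -1.539
vertex 3.324 4.121 -2.115
vertex 2.41 4.33 -1.923
endloop
endfacet
facet normal -0.052 -0.752 -0.657
outer loop
vertex -0.975 -1.828 -0.62
vertex -1.829 -1.9 -0.47
vertex -1.338 -1.447 -1.027
endloop
endfacet
facet normal 0.761 0.645 -0.075
outer loop
vertex -0.975 -1.828 -0.62
vertex -1.338 -1.447 -1.027
vertex -1.751 -0.78 0.51
endloop
endfacet
facet normal -0.052 -0.752 -0.657
outer loop
vertex -1.338 -1.447 -1.027
vertex -1.829 -1.9 -0.47
vertex -1.989 -1.331 -1.108
endloop
endfacet
facet normal 0.206 0.917 -0.342
outer loop
vertex -1.338 -1.447 -1.027
vertex -1.989 -1.331 -1.108
vertex -1.751 -0.78 0.51
endloop
endfacet
facet normal -0.053 -0.752 -0.657
outer loop
vertex -1.989 -1.331 -1.108
vertex -1.829 -1.9 -0.47
vertex -2.546 -1.548 -0.815
endloop
endfacet
facet normal -0.455 0.861 -0.226
outer loop
vertex -1.989 -1.331 -1.108
vertex -2.546 -1.548 -0.815
vertex -1.751 -0.78 0.51
endloop
endfacet
facet normal -0.052 -0.751 -0.658
outer loop
vertex -2.546 -1.548 -0.815
vertex -1.829 -1.9 -0.47
vertex -2.683 -1.972 -0.32
endloop
endfacet
facet normal -0.835 0.510 0.206
outer loop
vertex -2.546 -1.548 -0.815
vertex -2.683 -1.972 -0.32
vertex -1.751 -0.78 0.51
endloop
endfacet
facet normal -0.052 -0.752 -0.657
outer loop
vertex -2.683 -1.972 -0.32
vertex -1.829 -1.9 -0.47
vertex -2.32 -2.353 0.087
endloop
endfacet
facet normal -0.711 0.069 0.699
outer loop
vertex -2.683 -1.972 -0.32
vertex -2.32 -2.353 0.087
vertex -1.751 -0.78 0.51
endloop
endfacet
facet normal -0.052 -0.752 -0.657
outer loop
vertex -2.32 -2.353 0.087
vertex -1.829 -1.9 -0.47
vertex -1.669 -2.469 0.168
endloop
endfacet
facet normal -0.156 -0.203 0.967
outer loop
vertex -2.32 -2.353 0.087
vertex -1.669 -2.469 0.168
vertex -1.751 -0.78 0.51
endloop
endfacet
facet normal -0.052 -0.752 -0.657
outer loop
vertex -1.669 -2.469 0.168
vertex -1.829 -1.9 -0.47
vertex -1.112 -2.252 -0.124
endloop
endfacet
facet normal 0.504 -0.148 0.851
outer loop
vertex -1.669 -2.469 0.168
vertex -1.112 -2.252 -0.124
vertex -1.751 -0.78 0.51
endloop
endfacet
facet normal -0.052 -0.752 -0.657
outer loop
vertex -1.112 -2.252 -0.124
vertex -1.829 -1.9 -0.47
vertex -0.975 -1.828 -0.62
endloop
endfacet
facet normal 0.885 0.204 0.419
outer loop
vertex -1.112 -2.252 -0.124
vertex -0.975 -1.828 -0.62
vertex -1.751 -0.78 0.51
endloop
endfacet

endsolid


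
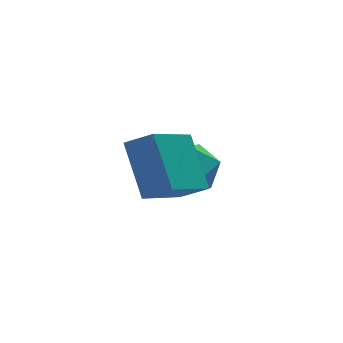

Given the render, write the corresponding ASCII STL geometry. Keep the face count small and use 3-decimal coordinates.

solid 
facet normal -0.485 0.874 0.015
outer loop
vertex 1.954 2.739 -0.632
vertex 1.191 2.315 -0.611
vertex 1.594 2.526 0.134
endloop
endfacet
facet normal 0.153 0.931 0.331
outer loop
vertex 1.954 2.739 -0.632
vertex 1.594 2.526 0.134
vertex 2.453 2.428 0.013
endloop
endfacet
facet normal 0.651 0.746 -0.144
outer loop
vertex 1.954 2.739 -0.632
vertex 2.453 2.428 0.013
vertex 2.581 2.158 -0.807
endloop
endfacet
facet normal 0.321 0.574 -0.753
outer loop
vertex 1.954 2.739 -0.632
vertex 2.581 2.158 -0.807
vertex 1.801 2.088 -1.193
endloop
endfacet
facet normal -0.381 0.653 -0.654
outer loop
vertex 1.954 2.739 -0.632
vertex 1.801 2.088 -1.193
vertex 1.191 2.315 -0.611
endloop
endfacet
facet normal 0.175 0.463 0.869
outer loop
vertex 2.453 2.428 0.013
vertex 1.594 2.526 0.134
vertex 1.999 1.812 0.433
endloop
endfacet
facet normal -0.857 0.370 0.359
outer loop
vertex 1.594 2.526 0.134
vertex 1.191 2.315 -0.611
vertex 1.219 1.742 0.047
endloop
endfacet
facet normal -0.688 0.012 -0.726
outer loop
vertex 1.191 2.315 -0.611
vertex 1.801 2.088 -1.193
vertex 1.347 1.472 -0.773
endloop
endfacet
facet normal 0.449 -0.116 -0.886
outer loop
vertex 1.801 2.088 -1.193
vertex 2.581 2.158 -0.807
vertex 2.206 1.374 -0.894
endloop
endfacet
facet normal 0.982 0.162 0.100
outer loop
vertex 2.581 2.158 -0.807
vertex 2.453 2.428 0.013
vertex 2.609 1.585 -0.149
endloop
endfacet
facet normal -0.321 -0.574 0.753
outer loop
vertex 1.846 1.161 -0.128
vertex 1.999 1.812 0.433
vertex 1.219 1.742 0.047
endloop
endfacet
facet normal -0.651 -0.746 0.144
outer loop
vertex 1.846 1.161 -0.128
vertex 1.219 1.742 0.047
vertex 1.347 1.472 -0.773
endloop
endfacet
facet normal -0.153 -0.931 -0.331
outer loop
vertex 1.846 1.161 -0.128
vertex 1.347 1.472 -0.773
vertex 2.206 1.374 -0.894
endloop
endfacet
facet normal 0.485 -0.874 -0.015
outer loop
vertex 1.846 1.161 -0.128
vertex 2.206 1.374 -0.894
vertex 2.609 1.585 -0.149
endloop
endfacet
facet normal 0.381 -0.653 0.654
outer loop
vertex 1.846 1.161 -0.128
vertex 2.609 1.585 -0.149
vertex 1.999 1.812 0.433
endloop
endfacet
facet normal -0.449 0.116 0.886
outer loop
vertex 1.219 1.742 0.047
vertex 1.999 1.812 0.433
vertex 1.594 2.526 0.134
endloop
endfacet
facet normal -0.982 -0.162 -0.100
outer loop
vertex 1.347 1.472 -0.773
vertex 1.219 1.742 0.047
vertex 1.191 2.315 -0.611
endloop
endfacet
facet normal -0.175 -0.463 -0.869
outer loop
vertex 2.206 1.374 -0.894
vertex 1.347 1.472 -0.773
vertex 1.801 2.088 -1.193
endloop
endfacet
facet normal 0.857 -0.370 -0.359
outer loop
vertex 2.609 1.585 -0.149
vertex 2.206 1.374 -0.894
vertex 2.581 2.158 -0.807
endloop
endfacet
facet normal 0.688 -0.012 0.726
outer loop
vertex 1.999 1.812 0.433
vertex 2.609 1.585 -0.149
vertex 2.453 2.428 0.013
endloop
endfacet
facet normal -0.723 -0.375 0.580
outer loop
vertex -0.25 -1.0 1.938
vertex -0.058 0.291 3.012
vertex -0.829 -0.553 1.505
endloop
endfacet
facet normal -0.114 -0.763 -0.636
outer loop
vertex 0.638 0.209 0.328
vertex -0.25 -1.0 1.938
vertex -0.829 -0.553 1.505
endloop
endfacet
facet normal -0.723 -0.375 0.580
outer loop
vertex -0.829 -0.553 1.505
vertex -0.058 0.291 3.012
vertex -0.637 0.738 2.579
endloop
endfacet
facet normal -0.682 0.525 -0.509
outer loop
vertex -0.637 0.738 2.579
vertex 0.638 0.209 0.328
vertex -0.829 -0.553 1.505
endloop
endfacet
facet normal 0.682 -0.525 0.509
outer loop
vertex -0.25 -1.0 1.938
vertex 1.409 1.053 1.835
vertex -0.058 0.291 3.012
endloop
endfacet
facet normal -0.114 -0.763 -0.636
outer loop
vertex 1.217 -0.238 0.761
vertex -0.25 -1.0 1.938
vertex 0.638 0.209 0.328
endloop
endfacet
facet normal 0.682 -0.525 0.509
outer loop
vertex 1.217 -0.238 0.761
vertex 1.409 1.053 1.835
vertex -0.25 -1.0 1.938
endloop
endfacet
facet normal 0.114 0.763 0.636
outer loop
vertex -0.058 0.291 3.012
vertex 1.409 1.053 1.835
vertex -0.637 0.738 2.579
endloop
endfacet
facet normal -0.682 0.525 -0.509
outer loop
vertex 0.83 1.5 1.402
vertex 0.638 0.209 0.328
vertex -0.637 0.738 2.579
endloop
endfacet
facet normal 0.114 0.763 0.636
outer loop
vertex -0.637 0.738 2.579
vertex 1.409 1.053 1.835
vertex 0.83 1.5 1.402
endloop
endfacet
facet normal 0.723 0.375 -0.580
outer loop
vertex 0.83 1.5 1.402
vertex 1.217 -0.238 0.761
vertex 0.638 0.209 0.328
endloop
endfacet
facet normal 0.723 0.375 -0.580
outer loop
vertex 1.409 1.053 1.835
vertex 1.217 -0.238 0.761
vertex 0.83 1.5 1.402
endloop
endfacet

endsolid


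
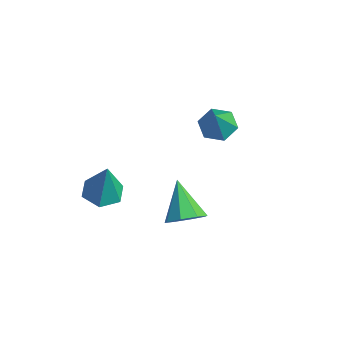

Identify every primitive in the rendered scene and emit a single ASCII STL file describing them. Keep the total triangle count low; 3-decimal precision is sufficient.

solid 
facet normal -0.444 0.362 -0.820
outer loop
vertex -1.635 3.03 -0.837
vertex -2.16 2.482 -0.795
vertex -2.273 3.145 -0.441
endloop
endfacet
facet normal 0.454 0.723 0.521
outer loop
vertex -1.635 3.03 -0.837
vertex -2.273 3.145 -0.441
vertex -1.42 1.878 0.575
endloop
endfacet
facet normal -0.443 0.362 -0.820
outer loop
vertex -2.273 3.145 -0.441
vertex -2.16 2.482 -0.795
vertex -2.798 2.598 -0.399
endloop
endfacet
facet normal -0.369 0.418 0.830
outer loop
vertex -2.273 3.145 -0.441
vertex -2.798 2.598 -0.399
vertex -1.42 1.878 0.575
endloop
endfacet
facet normal -0.443 0.362 -0.820
outer loop
vertex -2.798 2.598 -0.399
vertex -2.16 2.482 -0.795
vertex -2.686 1.935 -0.752
endloop
endfacet
facet normal -0.660 -0.437 0.611
outer loop
vertex -2.798 2.598 -0.399
vertex -2.686 1.935 -0.752
vertex -1.42 1.878 0.575
endloop
endfacet
facet normal -0.443 0.361 -0.821
outer loop
vertex -2.686 1.935 -0.752
vertex -2.16 2.482 -0.795
vertex -2.047 1.819 -1.148
endloop
endfacet
facet normal -0.129 -0.988 0.081
outer loop
vertex -2.686 1.935 -0.752
vertex -2.047 1.819 -1.148
vertex -1.42 1.878 0.575
endloop
endfacet
facet normal -0.443 0.361 -0.820
outer loop
vertex -2.047 1.819 -1.148
vertex -2.16 2.482 -0.795
vertex -1.522 2.366 -1.191
endloop
endfacet
facet normal 0.693 -0.683 -0.229
outer loop
vertex -2.047 1.819 -1.148
vertex -1.522 2.366 -1.191
vertex -1.42 1.878 0.575
endloop
endfacet
facet normal -0.443 0.362 -0.820
outer loop
vertex -1.522 2.366 -1.191
vertex -2.16 2.482 -0.795
vertex -1.635 3.03 -0.837
endloop
endfacet
facet normal 0.985 0.173 -0.009
outer loop
vertex -1.522 2.366 -1.191
vertex -1.635 3.03 -0.837
vertex -1.42 1.878 0.575
endloop
endfacet
facet normal -0.254 0.007 -0.967
outer loop
vertex -3.458 -1.842 -4.705
vertex -4.111 -1.344 -4.53
vertex -3.366 -1.007 -4.723
endloop
endfacet
facet normal 0.987 -0.106 0.124
outer loop
vertex -3.458 -1.842 -4.705
vertex -3.366 -1.007 -4.723
vertex -3.649 -1.356 -2.77
endloop
endfacet
facet normal -0.254 0.007 -0.967
outer loop
vertex -3.366 -1.007 -4.723
vertex -4.111 -1.344 -4.53
vertex -4.02 -0.509 -4.548
endloop
endfacet
facet normal 0.628 0.746 0.224
outer loop
vertex -3.366 -1.007 -4.723
vertex -4.02 -0.509 -4.548
vertex -3.649 -1.356 -2.77
endloop
endfacet
facet normal -0.254 0.007 -0.967
outer loop
vertex -4.02 -0.509 -4.548
vertex -4.111 -1.344 -4.53
vertex -4.765 -0.846 -4.355
endloop
endfacet
facet normal -0.265 0.848 0.459
outer loop
vertex -4.02 -0.509 -4.548
vertex -4.765 -0.846 -4.355
vertex -3.649 -1.356 -2.77
endloop
endfacet
facet normal -0.254 0.007 -0.967
outer loop
vertex -4.765 -0.846 -4.355
vertex -4.111 -1.344 -4.53
vertex -4.856 -1.681 -4.337
endloop
endfacet
facet normal -0.798 0.100 0.594
outer loop
vertex -4.765 -0.846 -4.355
vertex -4.856 -1.681 -4.337
vertex -3.649 -1.356 -2.77
endloop
endfacet
facet normal -0.254 0.007 -0.967
outer loop
vertex -4.856 -1.681 -4.337
vertex -4.111 -1.344 -4.53
vertex -4.202 -2.179 -4.512
endloop
endfacet
facet normal -0.439 -0.750 0.494
outer loop
vertex -4.856 -1.681 -4.337
vertex -4.202 -2.179 -4.512
vertex -3.649 -1.356 -2.77
endloop
endfacet
facet normal -0.254 0.007 -0.967
outer loop
vertex -4.202 -2.179 -4.512
vertex -4.111 -1.344 -4.53
vertex -3.458 -1.842 -4.705
endloop
endfacet
facet normal 0.453 -0.853 0.259
outer loop
vertex -4.202 -2.179 -4.512
vertex -3.458 -1.842 -4.705
vertex -3.649 -1.356 -2.77
endloop
endfacet
facet normal 0.713 -0.212 -0.668
outer loop
vertex 1.242 -0.478 -2.003
vertex 0.689 -0.607 -2.552
vertex 1.101 0.022 -2.312
endloop
endfacet
facet normal 0.322 0.562 0.762
outer loop
vertex 1.242 -0.478 -2.003
vertex 1.101 0.022 -2.312
vertex -0.509 -0.253 -1.428
endloop
endfacet
facet normal 0.712 -0.211 -0.670
outer loop
vertex 1.101 0.022 -2.312
vertex 0.689 -0.607 -2.552
vertex 0.718 0.154 -2.761
endloop
endfacet
facet normal -0.006 0.958 0.287
outer loop
vertex 1.101 0.022 -2.312
vertex 0.718 0.154 -2.761
vertex -0.509 -0.253 -1.428
endloop
endfacet
facet normal 0.713 -0.211 -0.669
outer loop
vertex 0.718 0.154 -2.761
vertex 0.689 -0.607 -2.552
vertex 0.318 -0.161 -3.088
endloop
endfacet
facet normal -0.499 0.843 -0.202
outer loop
vertex 0.718 0.154 -2.761
vertex 0.318 -0.161 -3.088
vertex -0.509 -0.253 -1.428
endloop
endfacet
facet normal 0.713 -0.211 -0.669
outer loop
vertex 0.318 -0.161 -3.088
vertex 0.689 -0.607 -2.552
vertex 0.135 -0.737 -3.101
endloop
endfacet
facet normal -0.864 0.284 -0.415
outer loop
vertex 0.318 -0.161 -3.088
vertex 0.135 -0.737 -3.101
vertex -0.509 -0.253 -1.428
endloop
endfacet
facet normal 0.713 -0.211 -0.669
outer loop
vertex 0.135 -0.737 -3.101
vertex 0.689 -0.607 -2.552
vertex 0.277 -1.237 -2.792
endloop
endfacet
facet normal -0.890 -0.394 -0.229
outer loop
vertex 0.135 -0.737 -3.101
vertex 0.277 -1.237 -2.792
vertex -0.509 -0.253 -1.428
endloop
endfacet
facet normal 0.712 -0.211 -0.670
outer loop
vertex 0.277 -1.237 -2.792
vertex 0.689 -0.607 -2.552
vertex 0.66 -1.369 -2.343
endloop
endfacet
facet normal -0.561 -0.790 0.247
outer loop
vertex 0.277 -1.237 -2.792
vertex 0.66 -1.369 -2.343
vertex -0.509 -0.253 -1.428
endloop
endfacet
facet normal 0.714 -0.210 -0.668
outer loop
vertex 0.66 -1.369 -2.343
vertex 0.689 -0.607 -2.552
vertex 1.059 -1.054 -2.016
endloop
endfacet
facet normal -0.069 -0.675 0.735
outer loop
vertex 0.66 -1.369 -2.343
vertex 1.059 -1.054 -2.016
vertex -0.509 -0.253 -1.428
endloop
endfacet
facet normal 0.713 -0.211 -0.669
outer loop
vertex 1.059 -1.054 -2.016
vertex 0.689 -0.607 -2.552
vertex 1.242 -0.478 -2.003
endloop
endfacet
facet normal 0.296 -0.116 0.948
outer loop
vertex 1.059 -1.054 -2.016
vertex 1.242 -0.478 -2.003
vertex -0.509 -0.253 -1.428
endloop
endfacet

endsolid


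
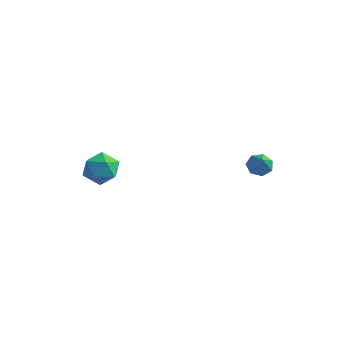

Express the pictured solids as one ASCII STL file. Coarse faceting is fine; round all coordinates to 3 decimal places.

solid 
facet normal -0.925 -0.336 0.179
outer loop
vertex -4.953 -3.107 -1.786
vertex -4.682 -4.123 -2.294
vertex -4.513 -3.979 -1.148
endloop
endfacet
facet normal -0.723 0.132 0.679
outer loop
vertex -4.953 -3.107 -1.786
vertex -4.513 -3.979 -1.148
vertex -4.147 -2.885 -0.971
endloop
endfacet
facet normal -0.563 0.747 0.353
outer loop
vertex -4.953 -3.107 -1.786
vertex -4.147 -2.885 -0.971
vertex -4.091 -2.352 -2.008
endloop
endfacet
facet normal -0.667 0.659 -0.348
outer loop
vertex -4.953 -3.107 -1.786
vertex -4.091 -2.352 -2.008
vertex -4.421 -3.117 -2.825
endloop
endfacet
facet normal -0.890 -0.010 -0.456
outer loop
vertex -4.953 -3.107 -1.786
vertex -4.421 -3.117 -2.825
vertex -4.682 -4.123 -2.294
endloop
endfacet
facet normal -0.128 -0.117 0.985
outer loop
vertex -4.147 -2.885 -0.971
vertex -4.513 -3.979 -1.148
vertex -3.379 -3.763 -0.975
endloop
endfacet
facet normal -0.455 -0.873 0.177
outer loop
vertex -4.513 -3.979 -1.148
vertex -4.682 -4.123 -2.294
vertex -3.709 -4.528 -1.792
endloop
endfacet
facet normal -0.399 -0.345 -0.850
outer loop
vertex -4.682 -4.123 -2.294
vertex -4.421 -3.117 -2.825
vertex -3.653 -3.995 -2.829
endloop
endfacet
facet normal -0.037 0.737 -0.675
outer loop
vertex -4.421 -3.117 -2.825
vertex -4.091 -2.352 -2.008
vertex -3.287 -2.901 -2.652
endloop
endfacet
facet normal 0.129 0.879 0.459
outer loop
vertex -4.091 -2.352 -2.008
vertex -4.147 -2.885 -0.971
vertex -3.118 -2.757 -1.506
endloop
endfacet
facet normal 0.667 -0.659 0.348
outer loop
vertex -2.847 -3.773 -2.014
vertex -3.379 -3.763 -0.975
vertex -3.709 -4.528 -1.792
endloop
endfacet
facet normal 0.563 -0.747 -0.353
outer loop
vertex -2.847 -3.773 -2.014
vertex -3.709 -4.528 -1.792
vertex -3.653 -3.995 -2.829
endloop
endfacet
facet normal 0.723 -0.132 -0.679
outer loop
vertex -2.847 -3.773 -2.014
vertex -3.653 -3.995 -2.829
vertex -3.287 -2.901 -2.652
endloop
endfacet
facet normal 0.925 0.336 -0.179
outer loop
vertex -2.847 -3.773 -2.014
vertex -3.287 -2.901 -2.652
vertex -3.118 -2.757 -1.506
endloop
endfacet
facet normal 0.890 0.010 0.456
outer loop
vertex -2.847 -3.773 -2.014
vertex -3.118 -2.757 -1.506
vertex -3.379 -3.763 -0.975
endloop
endfacet
facet normal 0.037 -0.737 0.675
outer loop
vertex -3.709 -4.528 -1.792
vertex -3.379 -3.763 -0.975
vertex -4.513 -3.979 -1.148
endloop
endfacet
facet normal -0.129 -0.879 -0.459
outer loop
vertex -3.653 -3.995 -2.829
vertex -3.709 -4.528 -1.792
vertex -4.682 -4.123 -2.294
endloop
endfacet
facet normal 0.128 0.117 -0.985
outer loop
vertex -3.287 -2.901 -2.652
vertex -3.653 -3.995 -2.829
vertex -4.421 -3.117 -2.825
endloop
endfacet
facet normal 0.455 0.873 -0.177
outer loop
vertex -3.118 -2.757 -1.506
vertex -3.287 -2.901 -2.652
vertex -4.091 -2.352 -2.008
endloop
endfacet
facet normal 0.399 0.345 0.850
outer loop
vertex -3.379 -3.763 -0.975
vertex -3.118 -2.757 -1.506
vertex -4.147 -2.885 -0.971
endloop
endfacet
facet normal -0.344 0.508 -0.790
outer loop
vertex 3.967 0.697 -2.512
vertex 3.572 1.171 -2.035
vertex 4.301 1.248 -2.303
endloop
endfacet
facet normal 0.868 -0.483 -0.115
outer loop
vertex 3.967 0.697 -2.512
vertex 4.301 1.248 -2.303
vertex 4.048 0.469 -0.945
endloop
endfacet
facet normal -0.344 0.509 -0.789
outer loop
vertex 4.301 1.248 -2.303
vertex 3.572 1.171 -2.035
vertex 4.086 1.74 -1.892
endloop
endfacet
facet normal 0.943 0.179 0.279
outer loop
vertex 4.301 1.248 -2.303
vertex 4.086 1.74 -1.892
vertex 4.048 0.469 -0.945
endloop
endfacet
facet normal -0.344 0.509 -0.789
outer loop
vertex 4.086 1.74 -1.892
vertex 3.572 1.171 -2.035
vertex 3.484 1.804 -1.588
endloop
endfacet
facet normal 0.426 0.532 0.732
outer loop
vertex 4.086 1.74 -1.892
vertex 3.484 1.804 -1.588
vertex 4.048 0.469 -0.945
endloop
endfacet
facet normal -0.346 0.509 -0.788
outer loop
vertex 3.484 1.804 -1.588
vertex 3.572 1.171 -2.035
vertex 2.949 1.391 -1.62
endloop
endfacet
facet normal -0.294 0.311 0.904
outer loop
vertex 3.484 1.804 -1.588
vertex 2.949 1.391 -1.62
vertex 4.048 0.469 -0.945
endloop
endfacet
facet normal -0.345 0.509 -0.788
outer loop
vertex 2.949 1.391 -1.62
vertex 3.572 1.171 -2.035
vertex 2.883 0.812 -1.965
endloop
endfacet
facet normal -0.676 -0.319 0.665
outer loop
vertex 2.949 1.391 -1.62
vertex 2.883 0.812 -1.965
vertex 4.048 0.469 -0.945
endloop
endfacet
facet normal -0.345 0.508 -0.789
outer loop
vertex 2.883 0.812 -1.965
vertex 3.572 1.171 -2.035
vertex 3.336 0.503 -2.362
endloop
endfacet
facet normal -0.430 -0.881 0.195
outer loop
vertex 2.883 0.812 -1.965
vertex 3.336 0.503 -2.362
vertex 4.048 0.469 -0.945
endloop
endfacet
facet normal -0.344 0.508 -0.790
outer loop
vertex 3.336 0.503 -2.362
vertex 3.572 1.171 -2.035
vertex 3.967 0.697 -2.512
endloop
endfacet
facet normal 0.257 -0.954 -0.152
outer loop
vertex 3.336 0.503 -2.362
vertex 3.967 0.697 -2.512
vertex 4.048 0.469 -0.945
endloop
endfacet

endsolid


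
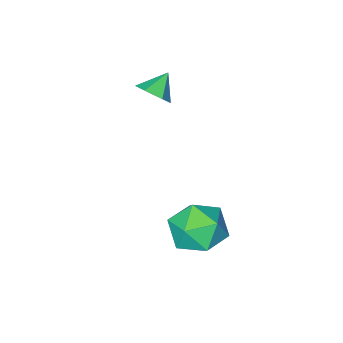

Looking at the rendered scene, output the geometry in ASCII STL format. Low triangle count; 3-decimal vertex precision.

solid 
facet normal 0.743 0.168 -0.648
outer loop
vertex -1.25 -0.581 3.305
vertex -1.724 -0.716 2.727
vertex -1.647 -0.01 2.998
endloop
endfacet
facet normal -0.015 0.465 0.885
outer loop
vertex -1.25 -0.581 3.305
vertex -1.647 -0.01 2.998
vertex -2.556 -0.904 3.453
endloop
endfacet
facet normal 0.742 0.168 -0.649
outer loop
vertex -1.647 -0.01 2.998
vertex -1.724 -0.716 2.727
vertex -2.122 -0.145 2.42
endloop
endfacet
facet normal -0.585 0.751 0.306
outer loop
vertex -1.647 -0.01 2.998
vertex -2.122 -0.145 2.42
vertex -2.556 -0.904 3.453
endloop
endfacet
facet normal 0.742 0.168 -0.649
outer loop
vertex -2.122 -0.145 2.42
vertex -1.724 -0.716 2.727
vertex -2.199 -0.851 2.149
endloop
endfacet
facet normal -0.947 0.200 -0.251
outer loop
vertex -2.122 -0.145 2.42
vertex -2.199 -0.851 2.149
vertex -2.556 -0.904 3.453
endloop
endfacet
facet normal 0.742 0.168 -0.649
outer loop
vertex -2.199 -0.851 2.149
vertex -1.724 -0.716 2.727
vertex -1.802 -1.421 2.455
endloop
endfacet
facet normal -0.737 -0.636 -0.228
outer loop
vertex -2.199 -0.851 2.149
vertex -1.802 -1.421 2.455
vertex -2.556 -0.904 3.453
endloop
endfacet
facet normal 0.742 0.168 -0.649
outer loop
vertex -1.802 -1.421 2.455
vertex -1.724 -0.716 2.727
vertex -1.327 -1.286 3.033
endloop
endfacet
facet normal -0.166 -0.921 0.352
outer loop
vertex -1.802 -1.421 2.455
vertex -1.327 -1.286 3.033
vertex -2.556 -0.904 3.453
endloop
endfacet
facet normal 0.742 0.169 -0.648
outer loop
vertex -1.327 -1.286 3.033
vertex -1.724 -0.716 2.727
vertex -1.25 -0.581 3.305
endloop
endfacet
facet normal 0.195 -0.372 0.908
outer loop
vertex -1.327 -1.286 3.033
vertex -1.25 -0.581 3.305
vertex -2.556 -0.904 3.453
endloop
endfacet
facet normal 0.243 0.301 0.922
outer loop
vertex -0.853 4.448 -0.487
vertex -0.609 3.284 -0.172
vertex 0.28 3.995 -0.638
endloop
endfacet
facet normal 0.383 0.811 0.443
outer loop
vertex -0.853 4.448 -0.487
vertex 0.28 3.995 -0.638
vertex -0.219 4.707 -1.509
endloop
endfacet
facet normal -0.226 0.968 0.105
outer loop
vertex -0.853 4.448 -0.487
vertex -0.219 4.707 -1.509
vertex -1.416 4.436 -1.581
endloop
endfacet
facet normal -0.741 0.557 0.375
outer loop
vertex -0.853 4.448 -0.487
vertex -1.416 4.436 -1.581
vertex -1.658 3.557 -0.755
endloop
endfacet
facet normal -0.452 0.144 0.880
outer loop
vertex -0.853 4.448 -0.487
vertex -1.658 3.557 -0.755
vertex -0.609 3.284 -0.172
endloop
endfacet
facet normal 0.839 0.543 -0.036
outer loop
vertex -0.219 4.707 -1.509
vertex 0.28 3.995 -0.638
vertex 0.418 3.703 -1.825
endloop
endfacet
facet normal 0.613 -0.282 0.738
outer loop
vertex 0.28 3.995 -0.638
vertex -0.609 3.284 -0.172
vertex 0.176 2.824 -0.999
endloop
endfacet
facet normal -0.512 -0.536 0.671
outer loop
vertex -0.609 3.284 -0.172
vertex -1.658 3.557 -0.755
vertex -1.021 2.553 -1.071
endloop
endfacet
facet normal -0.980 0.132 -0.147
outer loop
vertex -1.658 3.557 -0.755
vertex -1.416 4.436 -1.581
vertex -1.52 3.265 -1.942
endloop
endfacet
facet normal -0.146 0.799 -0.583
outer loop
vertex -1.416 4.436 -1.581
vertex -0.219 4.707 -1.509
vertex -0.631 3.976 -2.408
endloop
endfacet
facet normal 0.741 -0.557 -0.375
outer loop
vertex -0.387 2.812 -2.093
vertex 0.418 3.703 -1.825
vertex 0.176 2.824 -0.999
endloop
endfacet
facet normal 0.226 -0.968 -0.105
outer loop
vertex -0.387 2.812 -2.093
vertex 0.176 2.824 -0.999
vertex -1.021 2.553 -1.071
endloop
endfacet
facet normal -0.383 -0.811 -0.443
outer loop
vertex -0.387 2.812 -2.093
vertex -1.021 2.553 -1.071
vertex -1.52 3.265 -1.942
endloop
endfacet
facet normal -0.243 -0.301 -0.922
outer loop
vertex -0.387 2.812 -2.093
vertex -1.52 3.265 -1.942
vertex -0.631 3.976 -2.408
endloop
endfacet
facet normal 0.452 -0.144 -0.880
outer loop
vertex -0.387 2.812 -2.093
vertex -0.631 3.976 -2.408
vertex 0.418 3.703 -1.825
endloop
endfacet
facet normal 0.980 -0.132 0.147
outer loop
vertex 0.176 2.824 -0.999
vertex 0.418 3.703 -1.825
vertex 0.28 3.995 -0.638
endloop
endfacet
facet normal 0.146 -0.799 0.583
outer loop
vertex -1.021 2.553 -1.071
vertex 0.176 2.824 -0.999
vertex -0.609 3.284 -0.172
endloop
endfacet
facet normal -0.839 -0.543 0.036
outer loop
vertex -1.52 3.265 -1.942
vertex -1.021 2.553 -1.071
vertex -1.658 3.557 -0.755
endloop
endfacet
facet normal -0.613 0.282 -0.738
outer loop
vertex -0.631 3.976 -2.408
vertex -1.52 3.265 -1.942
vertex -1.416 4.436 -1.581
endloop
endfacet
facet normal 0.512 0.536 -0.671
outer loop
vertex 0.418 3.703 -1.825
vertex -0.631 3.976 -2.408
vertex -0.219 4.707 -1.509
endloop
endfacet

endsolid


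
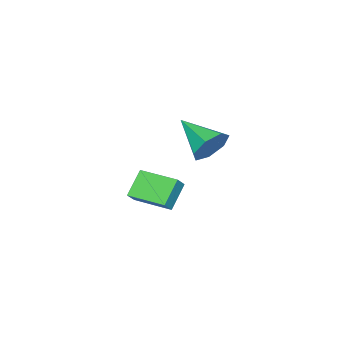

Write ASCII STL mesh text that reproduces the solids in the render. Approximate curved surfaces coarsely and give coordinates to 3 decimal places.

solid 
facet normal 0.191 0.908 -0.372
outer loop
vertex 1.5 0.936 1.738
vertex 0.94 1.353 2.469
vertex 1.929 1.147 2.473
endloop
endfacet
facet normal 0.705 -0.675 -0.217
outer loop
vertex 1.5 0.936 1.738
vertex 1.929 1.147 2.473
vertex 0.54 -0.553 3.251
endloop
endfacet
facet normal 0.191 0.908 -0.374
outer loop
vertex 1.929 1.147 2.473
vertex 0.94 1.353 2.469
vertex 1.614 1.514 3.204
endloop
endfacet
facet normal 0.762 -0.384 0.521
outer loop
vertex 1.929 1.147 2.473
vertex 1.614 1.514 3.204
vertex 0.54 -0.553 3.251
endloop
endfacet
facet normal 0.190 0.908 -0.373
outer loop
vertex 1.614 1.514 3.204
vertex 0.94 1.353 2.469
vertex 0.792 1.759 3.381
endloop
endfacet
facet normal 0.188 -0.076 0.979
outer loop
vertex 1.614 1.514 3.204
vertex 0.792 1.759 3.381
vertex 0.54 -0.553 3.251
endloop
endfacet
facet normal 0.192 0.908 -0.373
outer loop
vertex 0.792 1.759 3.381
vertex 0.94 1.353 2.469
vertex 0.081 1.7 2.872
endloop
endfacet
facet normal -0.583 0.018 0.812
outer loop
vertex 0.792 1.759 3.381
vertex 0.081 1.7 2.872
vertex 0.54 -0.553 3.251
endloop
endfacet
facet normal 0.192 0.908 -0.373
outer loop
vertex 0.081 1.7 2.872
vertex 0.94 1.353 2.469
vertex 0.018 1.379 2.058
endloop
endfacet
facet normal -0.974 -0.174 0.144
outer loop
vertex 0.081 1.7 2.872
vertex 0.018 1.379 2.058
vertex 0.54 -0.553 3.251
endloop
endfacet
facet normal 0.192 0.908 -0.373
outer loop
vertex 0.018 1.379 2.058
vertex 0.94 1.353 2.469
vertex 0.649 1.039 1.554
endloop
endfacet
facet normal -0.688 -0.507 -0.520
outer loop
vertex 0.018 1.379 2.058
vertex 0.649 1.039 1.554
vertex 0.54 -0.553 3.251
endloop
endfacet
facet normal 0.190 0.908 -0.372
outer loop
vertex 0.649 1.039 1.554
vertex 0.94 1.353 2.469
vertex 1.5 0.936 1.738
endloop
endfacet
facet normal 0.059 -0.730 -0.681
outer loop
vertex 0.649 1.039 1.554
vertex 1.5 0.936 1.738
vertex 0.54 -0.553 3.251
endloop
endfacet
facet normal -0.661 -0.029 -0.750
outer loop
vertex -1.784 -4.161 -3.061
vertex -1.944 -2.129 -3.0
vertex -0.604 -4.037 -4.105
endloop
endfacet
facet normal 0.079 -0.996 -0.029
outer loop
vertex -0.036 -4.011 -3.46
vertex -1.784 -4.161 -3.061
vertex -0.604 -4.037 -4.105
endloop
endfacet
facet normal -0.661 -0.030 -0.750
outer loop
vertex -0.604 -4.037 -4.105
vertex -1.944 -2.129 -3.0
vertex -0.765 -2.004 -4.044
endloop
endfacet
facet normal 0.747 0.079 -0.661
outer loop
vertex -0.765 -2.004 -4.044
vertex -0.036 -4.011 -3.46
vertex -0.604 -4.037 -4.105
endloop
endfacet
facet normal -0.747 -0.079 0.661
outer loop
vertex -1.784 -4.161 -3.061
vertex -1.376 -2.103 -2.355
vertex -1.944 -2.129 -3.0
endloop
endfacet
facet normal 0.079 -0.996 -0.031
outer loop
vertex -1.215 -4.136 -2.416
vertex -1.784 -4.161 -3.061
vertex -0.036 -4.011 -3.46
endloop
endfacet
facet normal -0.746 -0.079 0.661
outer loop
vertex -1.215 -4.136 -2.416
vertex -1.376 -2.103 -2.355
vertex -1.784 -4.161 -3.061
endloop
endfacet
facet normal -0.079 0.996 0.030
outer loop
vertex -1.944 -2.129 -3.0
vertex -1.376 -2.103 -2.355
vertex -0.765 -2.004 -4.044
endloop
endfacet
facet normal 0.746 0.079 -0.661
outer loop
vertex -0.196 -1.979 -3.399
vertex -0.036 -4.011 -3.46
vertex -0.765 -2.004 -4.044
endloop
endfacet
facet normal -0.078 0.996 0.030
outer loop
vertex -0.765 -2.004 -4.044
vertex -1.376 -2.103 -2.355
vertex -0.196 -1.979 -3.399
endloop
endfacet
facet normal 0.661 0.030 0.750
outer loop
vertex -0.196 -1.979 -3.399
vertex -1.215 -4.136 -2.416
vertex -0.036 -4.011 -3.46
endloop
endfacet
facet normal 0.661 0.030 0.750
outer loop
vertex -1.376 -2.103 -2.355
vertex -1.215 -4.136 -2.416
vertex -0.196 -1.979 -3.399
endloop
endfacet

endsolid


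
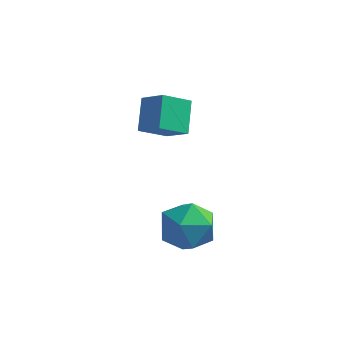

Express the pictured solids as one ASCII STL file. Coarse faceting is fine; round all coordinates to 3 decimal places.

solid 
facet normal 0.038 0.995 -0.093
outer loop
vertex -1.665 -1.506 -3.379
vertex -2.195 -1.388 -2.334
vertex -1.02 -1.439 -2.396
endloop
endfacet
facet normal 0.585 0.687 -0.431
outer loop
vertex -1.665 -1.506 -3.379
vertex -1.02 -1.439 -2.396
vertex -0.732 -2.212 -3.237
endloop
endfacet
facet normal 0.319 0.237 -0.918
outer loop
vertex -1.665 -1.506 -3.379
vertex -0.732 -2.212 -3.237
vertex -1.73 -2.639 -3.694
endloop
endfacet
facet normal -0.393 0.267 -0.880
outer loop
vertex -1.665 -1.506 -3.379
vertex -1.73 -2.639 -3.694
vertex -2.634 -2.13 -3.136
endloop
endfacet
facet normal -0.567 0.736 -0.371
outer loop
vertex -1.665 -1.506 -3.379
vertex -2.634 -2.13 -3.136
vertex -2.195 -1.388 -2.334
endloop
endfacet
facet normal 0.952 0.304 0.047
outer loop
vertex -0.732 -2.212 -3.237
vertex -1.02 -1.439 -2.396
vertex -0.686 -2.53 -2.104
endloop
endfacet
facet normal 0.066 0.802 0.594
outer loop
vertex -1.02 -1.439 -2.396
vertex -2.195 -1.388 -2.334
vertex -1.59 -2.021 -1.546
endloop
endfacet
facet normal -0.912 0.383 0.145
outer loop
vertex -2.195 -1.388 -2.334
vertex -2.634 -2.13 -3.136
vertex -2.588 -2.448 -2.003
endloop
endfacet
facet normal -0.631 -0.375 -0.680
outer loop
vertex -2.634 -2.13 -3.136
vertex -1.73 -2.639 -3.694
vertex -2.3 -3.221 -2.844
endloop
endfacet
facet normal 0.521 -0.424 -0.741
outer loop
vertex -1.73 -2.639 -3.694
vertex -0.732 -2.212 -3.237
vertex -1.125 -3.272 -2.906
endloop
endfacet
facet normal 0.393 -0.267 0.880
outer loop
vertex -1.655 -3.154 -1.861
vertex -0.686 -2.53 -2.104
vertex -1.59 -2.021 -1.546
endloop
endfacet
facet normal -0.319 -0.237 0.918
outer loop
vertex -1.655 -3.154 -1.861
vertex -1.59 -2.021 -1.546
vertex -2.588 -2.448 -2.003
endloop
endfacet
facet normal -0.585 -0.687 0.431
outer loop
vertex -1.655 -3.154 -1.861
vertex -2.588 -2.448 -2.003
vertex -2.3 -3.221 -2.844
endloop
endfacet
facet normal -0.038 -0.995 0.093
outer loop
vertex -1.655 -3.154 -1.861
vertex -2.3 -3.221 -2.844
vertex -1.125 -3.272 -2.906
endloop
endfacet
facet normal 0.567 -0.736 0.371
outer loop
vertex -1.655 -3.154 -1.861
vertex -1.125 -3.272 -2.906
vertex -0.686 -2.53 -2.104
endloop
endfacet
facet normal 0.631 0.375 0.680
outer loop
vertex -1.59 -2.021 -1.546
vertex -0.686 -2.53 -2.104
vertex -1.02 -1.439 -2.396
endloop
endfacet
facet normal -0.521 0.424 0.741
outer loop
vertex -2.588 -2.448 -2.003
vertex -1.59 -2.021 -1.546
vertex -2.195 -1.388 -2.334
endloop
endfacet
facet normal -0.952 -0.304 -0.047
outer loop
vertex -2.3 -3.221 -2.844
vertex -2.588 -2.448 -2.003
vertex -2.634 -2.13 -3.136
endloop
endfacet
facet normal -0.066 -0.802 -0.594
outer loop
vertex -1.125 -3.272 -2.906
vertex -2.3 -3.221 -2.844
vertex -1.73 -2.639 -3.694
endloop
endfacet
facet normal 0.912 -0.383 -0.145
outer loop
vertex -0.686 -2.53 -2.104
vertex -1.125 -3.272 -2.906
vertex -0.732 -2.212 -3.237
endloop
endfacet
facet normal -0.601 -0.608 0.519
outer loop
vertex -4.055 1.628 1.105
vertex -5.045 2.009 0.406
vertex -3.783 0.511 0.11
endloop
endfacet
facet normal 0.780 -0.300 0.550
outer loop
vertex -2.955 1.351 -0.606
vertex -4.055 1.628 1.105
vertex -3.783 0.511 0.11
endloop
endfacet
facet normal -0.600 -0.608 0.519
outer loop
vertex -3.783 0.511 0.11
vertex -5.045 2.009 0.406
vertex -4.773 0.892 -0.588
endloop
endfacet
facet normal 0.179 -0.734 -0.655
outer loop
vertex -4.773 0.892 -0.588
vertex -2.955 1.351 -0.606
vertex -3.783 0.511 0.11
endloop
endfacet
facet normal -0.179 0.735 0.654
outer loop
vertex -4.055 1.628 1.105
vertex -4.217 2.849 -0.31
vertex -5.045 2.009 0.406
endloop
endfacet
facet normal 0.780 -0.299 0.550
outer loop
vertex -3.227 2.468 0.388
vertex -4.055 1.628 1.105
vertex -2.955 1.351 -0.606
endloop
endfacet
facet normal -0.179 0.735 0.654
outer loop
vertex -3.227 2.468 0.388
vertex -4.217 2.849 -0.31
vertex -4.055 1.628 1.105
endloop
endfacet
facet normal -0.780 0.300 -0.550
outer loop
vertex -5.045 2.009 0.406
vertex -4.217 2.849 -0.31
vertex -4.773 0.892 -0.588
endloop
endfacet
facet normal 0.179 -0.735 -0.654
outer loop
vertex -3.945 1.732 -1.305
vertex -2.955 1.351 -0.606
vertex -4.773 0.892 -0.588
endloop
endfacet
facet normal -0.780 0.300 -0.550
outer loop
vertex -4.773 0.892 -0.588
vertex -4.217 2.849 -0.31
vertex -3.945 1.732 -1.305
endloop
endfacet
facet normal 0.601 0.608 -0.519
outer loop
vertex -3.945 1.732 -1.305
vertex -3.227 2.468 0.388
vertex -2.955 1.351 -0.606
endloop
endfacet
facet normal 0.600 0.609 -0.519
outer loop
vertex -4.217 2.849 -0.31
vertex -3.227 2.468 0.388
vertex -3.945 1.732 -1.305
endloop
endfacet

endsolid


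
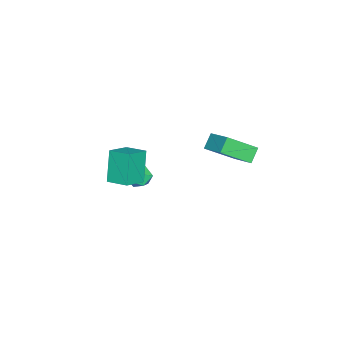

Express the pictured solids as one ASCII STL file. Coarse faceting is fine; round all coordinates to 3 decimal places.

solid 
facet normal -0.709 0.134 0.693
outer loop
vertex -3.168 -0.129 0.354
vertex -2.126 1.163 1.171
vertex -4.094 1.404 -0.889
endloop
endfacet
facet normal -0.563 -0.698 -0.442
outer loop
vertex -3.314 1.257 -1.651
vertex -3.168 -0.129 0.354
vertex -4.094 1.404 -0.889
endloop
endfacet
facet normal -0.709 0.134 0.693
outer loop
vertex -4.094 1.404 -0.889
vertex -2.126 1.163 1.171
vertex -3.052 2.696 -0.072
endloop
endfacet
facet normal -0.425 0.703 -0.570
outer loop
vertex -3.052 2.696 -0.072
vertex -3.314 1.257 -1.651
vertex -4.094 1.404 -0.889
endloop
endfacet
facet normal 0.425 -0.703 0.570
outer loop
vertex -3.168 -0.129 0.354
vertex -1.346 1.016 0.409
vertex -2.126 1.163 1.171
endloop
endfacet
facet normal -0.563 -0.698 -0.442
outer loop
vertex -2.388 -0.276 -0.408
vertex -3.168 -0.129 0.354
vertex -3.314 1.257 -1.651
endloop
endfacet
facet normal 0.425 -0.703 0.570
outer loop
vertex -2.388 -0.276 -0.408
vertex -1.346 1.016 0.409
vertex -3.168 -0.129 0.354
endloop
endfacet
facet normal 0.563 0.698 0.442
outer loop
vertex -2.126 1.163 1.171
vertex -1.346 1.016 0.409
vertex -3.052 2.696 -0.072
endloop
endfacet
facet normal -0.425 0.703 -0.570
outer loop
vertex -2.272 2.549 -0.834
vertex -3.314 1.257 -1.651
vertex -3.052 2.696 -0.072
endloop
endfacet
facet normal 0.563 0.698 0.442
outer loop
vertex -3.052 2.696 -0.072
vertex -1.346 1.016 0.409
vertex -2.272 2.549 -0.834
endloop
endfacet
facet normal 0.709 -0.134 -0.693
outer loop
vertex -2.272 2.549 -0.834
vertex -2.388 -0.276 -0.408
vertex -3.314 1.257 -1.651
endloop
endfacet
facet normal 0.709 -0.134 -0.693
outer loop
vertex -1.346 1.016 0.409
vertex -2.388 -0.276 -0.408
vertex -2.272 2.549 -0.834
endloop
endfacet
facet normal -0.628 0.667 0.401
outer loop
vertex -1.254 -2.943 -2.685
vertex -1.941 -3.436 -2.941
vertex -1.574 -3.567 -2.149
endloop
endfacet
facet normal -0.009 0.654 0.756
outer loop
vertex -1.254 -2.943 -2.685
vertex -1.574 -3.567 -2.149
vertex -0.701 -3.46 -2.231
endloop
endfacet
facet normal 0.512 0.807 0.295
outer loop
vertex -1.254 -2.943 -2.685
vertex -0.701 -3.46 -2.231
vertex -0.528 -3.262 -3.074
endloop
endfacet
facet normal 0.216 0.913 -0.346
outer loop
vertex -1.254 -2.943 -2.685
vertex -0.528 -3.262 -3.074
vertex -1.295 -3.247 -3.513
endloop
endfacet
facet normal -0.489 0.826 -0.279
outer loop
vertex -1.254 -2.943 -2.685
vertex -1.295 -3.247 -3.513
vertex -1.941 -3.436 -2.941
endloop
endfacet
facet normal 0.095 -0.011 0.995
outer loop
vertex -0.701 -3.46 -2.231
vertex -1.574 -3.567 -2.149
vertex -1.045 -4.273 -2.207
endloop
endfacet
facet normal -0.907 0.009 0.422
outer loop
vertex -1.574 -3.567 -2.149
vertex -1.941 -3.436 -2.941
vertex -1.812 -4.258 -2.646
endloop
endfacet
facet normal -0.681 0.268 -0.681
outer loop
vertex -1.941 -3.436 -2.941
vertex -1.295 -3.247 -3.513
vertex -1.639 -4.06 -3.489
endloop
endfacet
facet normal 0.459 0.409 -0.789
outer loop
vertex -1.295 -3.247 -3.513
vertex -0.528 -3.262 -3.074
vertex -0.766 -3.953 -3.571
endloop
endfacet
facet normal 0.939 0.237 0.248
outer loop
vertex -0.528 -3.262 -3.074
vertex -0.701 -3.46 -2.231
vertex -0.399 -4.084 -2.779
endloop
endfacet
facet normal -0.216 -0.913 0.346
outer loop
vertex -1.086 -4.577 -3.035
vertex -1.045 -4.273 -2.207
vertex -1.812 -4.258 -2.646
endloop
endfacet
facet normal -0.512 -0.807 -0.295
outer loop
vertex -1.086 -4.577 -3.035
vertex -1.812 -4.258 -2.646
vertex -1.639 -4.06 -3.489
endloop
endfacet
facet normal 0.009 -0.654 -0.756
outer loop
vertex -1.086 -4.577 -3.035
vertex -1.639 -4.06 -3.489
vertex -0.766 -3.953 -3.571
endloop
endfacet
facet normal 0.628 -0.667 -0.401
outer loop
vertex -1.086 -4.577 -3.035
vertex -0.766 -3.953 -3.571
vertex -0.399 -4.084 -2.779
endloop
endfacet
facet normal 0.489 -0.826 0.279
outer loop
vertex -1.086 -4.577 -3.035
vertex -0.399 -4.084 -2.779
vertex -1.045 -4.273 -2.207
endloop
endfacet
facet normal -0.459 -0.409 0.789
outer loop
vertex -1.812 -4.258 -2.646
vertex -1.045 -4.273 -2.207
vertex -1.574 -3.567 -2.149
endloop
endfacet
facet normal -0.939 -0.237 -0.248
outer loop
vertex -1.639 -4.06 -3.489
vertex -1.812 -4.258 -2.646
vertex -1.941 -3.436 -2.941
endloop
endfacet
facet normal -0.095 0.011 -0.995
outer loop
vertex -0.766 -3.953 -3.571
vertex -1.639 -4.06 -3.489
vertex -1.295 -3.247 -3.513
endloop
endfacet
facet normal 0.907 -0.009 -0.422
outer loop
vertex -0.399 -4.084 -2.779
vertex -0.766 -3.953 -3.571
vertex -0.528 -3.262 -3.074
endloop
endfacet
facet normal 0.681 -0.268 0.681
outer loop
vertex -1.045 -4.273 -2.207
vertex -0.399 -4.084 -2.779
vertex -0.701 -3.46 -2.231
endloop
endfacet
facet normal -0.852 0.321 -0.414
outer loop
vertex 2.586 -3.051 2.907
vertex 2.911 -1.798 3.21
vertex 3.532 -2.861 1.109
endloop
endfacet
facet normal -0.244 -0.943 -0.228
outer loop
vertex 4.809 -3.342 1.73
vertex 2.586 -3.051 2.907
vertex 3.532 -2.861 1.109
endloop
endfacet
facet normal -0.852 0.320 -0.414
outer loop
vertex 3.532 -2.861 1.109
vertex 2.911 -1.798 3.21
vertex 3.856 -1.608 1.412
endloop
endfacet
facet normal 0.464 0.093 -0.881
outer loop
vertex 3.856 -1.608 1.412
vertex 4.809 -3.342 1.73
vertex 3.532 -2.861 1.109
endloop
endfacet
facet normal -0.464 -0.093 0.881
outer loop
vertex 2.586 -3.051 2.907
vertex 4.188 -2.279 3.831
vertex 2.911 -1.798 3.21
endloop
endfacet
facet normal -0.244 -0.943 -0.228
outer loop
vertex 3.864 -3.532 3.528
vertex 2.586 -3.051 2.907
vertex 4.809 -3.342 1.73
endloop
endfacet
facet normal -0.463 -0.093 0.881
outer loop
vertex 3.864 -3.532 3.528
vertex 4.188 -2.279 3.831
vertex 2.586 -3.051 2.907
endloop
endfacet
facet normal 0.244 0.943 0.228
outer loop
vertex 2.911 -1.798 3.21
vertex 4.188 -2.279 3.831
vertex 3.856 -1.608 1.412
endloop
endfacet
facet normal 0.463 0.093 -0.881
outer loop
vertex 5.134 -2.089 2.033
vertex 4.809 -3.342 1.73
vertex 3.856 -1.608 1.412
endloop
endfacet
facet normal 0.244 0.943 0.228
outer loop
vertex 3.856 -1.608 1.412
vertex 4.188 -2.279 3.831
vertex 5.134 -2.089 2.033
endloop
endfacet
facet normal 0.852 -0.321 0.414
outer loop
vertex 5.134 -2.089 2.033
vertex 3.864 -3.532 3.528
vertex 4.809 -3.342 1.73
endloop
endfacet
facet normal 0.852 -0.320 0.414
outer loop
vertex 4.188 -2.279 3.831
vertex 3.864 -3.532 3.528
vertex 5.134 -2.089 2.033
endloop
endfacet

endsolid
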